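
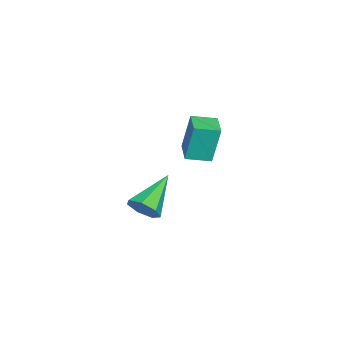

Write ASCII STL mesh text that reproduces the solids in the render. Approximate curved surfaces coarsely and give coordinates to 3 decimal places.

solid 
facet normal -0.933 -0.361 0.011
outer loop
vertex 3.551 1.401 2.985
vertex 3.21 2.277 2.794
vertex 3.647 1.106 1.456
endloop
endfacet
facet normal 0.355 -0.913 0.199
outer loop
vertex 4.57 1.463 1.446
vertex 3.551 1.401 2.985
vertex 3.647 1.106 1.456
endloop
endfacet
facet normal -0.933 -0.361 0.011
outer loop
vertex 3.647 1.106 1.456
vertex 3.21 2.277 2.794
vertex 3.306 1.982 1.266
endloop
endfacet
facet normal 0.062 -0.188 -0.980
outer loop
vertex 3.306 1.982 1.266
vertex 4.57 1.463 1.446
vertex 3.647 1.106 1.456
endloop
endfacet
facet normal -0.063 0.189 0.980
outer loop
vertex 3.551 1.401 2.985
vertex 4.133 2.634 2.784
vertex 3.21 2.277 2.794
endloop
endfacet
facet normal 0.356 -0.913 0.199
outer loop
vertex 4.474 1.758 2.974
vertex 3.551 1.401 2.985
vertex 4.57 1.463 1.446
endloop
endfacet
facet normal -0.061 0.189 0.980
outer loop
vertex 4.474 1.758 2.974
vertex 4.133 2.634 2.784
vertex 3.551 1.401 2.985
endloop
endfacet
facet normal -0.355 0.913 -0.199
outer loop
vertex 3.21 2.277 2.794
vertex 4.133 2.634 2.784
vertex 3.306 1.982 1.266
endloop
endfacet
facet normal 0.062 -0.190 -0.980
outer loop
vertex 4.229 2.339 1.255
vertex 4.57 1.463 1.446
vertex 3.306 1.982 1.266
endloop
endfacet
facet normal -0.356 0.913 -0.199
outer loop
vertex 3.306 1.982 1.266
vertex 4.133 2.634 2.784
vertex 4.229 2.339 1.255
endloop
endfacet
facet normal 0.933 0.361 -0.011
outer loop
vertex 4.229 2.339 1.255
vertex 4.474 1.758 2.974
vertex 4.57 1.463 1.446
endloop
endfacet
facet normal 0.933 0.361 -0.011
outer loop
vertex 4.133 2.634 2.784
vertex 4.474 1.758 2.974
vertex 4.229 2.339 1.255
endloop
endfacet
facet normal 0.830 -0.275 -0.486
outer loop
vertex 3.751 -0.341 -1.747
vertex 3.382 -0.385 -2.352
vertex 3.725 0.175 -2.083
endloop
endfacet
facet normal 0.256 0.536 0.804
outer loop
vertex 3.751 -0.341 -1.747
vertex 3.725 0.175 -2.083
vertex 1.838 0.125 -1.448
endloop
endfacet
facet normal 0.829 -0.274 -0.487
outer loop
vertex 3.725 0.175 -2.083
vertex 3.382 -0.385 -2.352
vertex 3.44 0.269 -2.621
endloop
endfacet
facet normal 0.027 0.987 0.158
outer loop
vertex 3.725 0.175 -2.083
vertex 3.44 0.269 -2.621
vertex 1.838 0.125 -1.448
endloop
endfacet
facet normal 0.830 -0.273 -0.486
outer loop
vertex 3.44 0.269 -2.621
vertex 3.382 -0.385 -2.352
vertex 3.112 -0.13 -2.957
endloop
endfacet
facet normal -0.426 0.762 -0.488
outer loop
vertex 3.44 0.269 -2.621
vertex 3.112 -0.13 -2.957
vertex 1.838 0.125 -1.448
endloop
endfacet
facet normal 0.830 -0.274 -0.486
outer loop
vertex 3.112 -0.13 -2.957
vertex 3.382 -0.385 -2.352
vertex 2.987 -0.721 -2.837
endloop
endfacet
facet normal -0.761 0.030 -0.648
outer loop
vertex 3.112 -0.13 -2.957
vertex 2.987 -0.721 -2.837
vertex 1.838 0.125 -1.448
endloop
endfacet
facet normal 0.830 -0.275 -0.485
outer loop
vertex 2.987 -0.721 -2.837
vertex 3.382 -0.385 -2.352
vertex 3.159 -1.06 -2.351
endloop
endfacet
facet normal -0.727 -0.657 -0.201
outer loop
vertex 2.987 -0.721 -2.837
vertex 3.159 -1.06 -2.351
vertex 1.838 0.125 -1.448
endloop
endfacet
facet normal 0.830 -0.275 -0.485
outer loop
vertex 3.159 -1.06 -2.351
vertex 3.382 -0.385 -2.352
vertex 3.499 -0.89 -1.866
endloop
endfacet
facet normal -0.347 -0.782 0.518
outer loop
vertex 3.159 -1.06 -2.351
vertex 3.499 -0.89 -1.866
vertex 1.838 0.125 -1.448
endloop
endfacet
facet normal 0.829 -0.275 -0.486
outer loop
vertex 3.499 -0.89 -1.866
vertex 3.382 -0.385 -2.352
vertex 3.751 -0.341 -1.747
endloop
endfacet
facet normal 0.090 -0.250 0.964
outer loop
vertex 3.499 -0.89 -1.866
vertex 3.751 -0.341 -1.747
vertex 1.838 0.125 -1.448
endloop
endfacet

endsolid


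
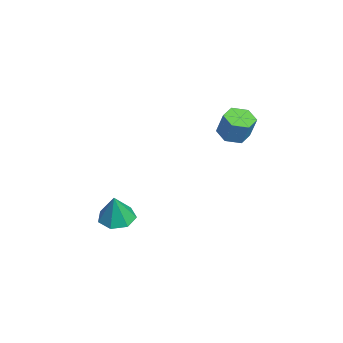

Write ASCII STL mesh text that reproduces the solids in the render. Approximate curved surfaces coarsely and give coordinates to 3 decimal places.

solid 
facet normal -0.256 0.080 -0.963
outer loop
vertex 1.183 -2.89 -4.267
vertex 0.239 -2.525 -3.986
vertex 1.12 -1.986 -4.175
endloop
endfacet
facet normal 0.976 0.047 0.211
outer loop
vertex 1.183 -2.89 -4.267
vertex 1.12 -1.986 -4.175
vertex 0.721 -2.675 -2.174
endloop
endfacet
facet normal -0.256 0.080 -0.963
outer loop
vertex 1.12 -1.986 -4.175
vertex 0.239 -2.525 -3.986
vertex 0.394 -1.487 -3.941
endloop
endfacet
facet normal 0.604 0.708 0.364
outer loop
vertex 1.12 -1.986 -4.175
vertex 0.394 -1.487 -3.941
vertex 0.721 -2.675 -2.174
endloop
endfacet
facet normal -0.257 0.080 -0.963
outer loop
vertex 0.394 -1.487 -3.941
vertex 0.239 -2.525 -3.986
vertex -0.449 -1.771 -3.74
endloop
endfacet
facet normal -0.137 0.810 0.570
outer loop
vertex 0.394 -1.487 -3.941
vertex -0.449 -1.771 -3.74
vertex 0.721 -2.675 -2.174
endloop
endfacet
facet normal -0.257 0.080 -0.963
outer loop
vertex -0.449 -1.771 -3.74
vertex 0.239 -2.525 -3.986
vertex -0.773 -2.622 -3.724
endloop
endfacet
facet normal -0.688 0.274 0.672
outer loop
vertex -0.449 -1.771 -3.74
vertex -0.773 -2.622 -3.724
vertex 0.721 -2.675 -2.174
endloop
endfacet
facet normal -0.257 0.079 -0.963
outer loop
vertex -0.773 -2.622 -3.724
vertex 0.239 -2.525 -3.986
vertex -0.335 -3.4 -3.905
endloop
endfacet
facet normal -0.634 -0.495 0.594
outer loop
vertex -0.773 -2.622 -3.724
vertex -0.335 -3.4 -3.905
vertex 0.721 -2.675 -2.174
endloop
endfacet
facet normal -0.257 0.079 -0.963
outer loop
vertex -0.335 -3.4 -3.905
vertex 0.239 -2.525 -3.986
vertex 0.535 -3.52 -4.147
endloop
endfacet
facet normal -0.017 -0.919 0.395
outer loop
vertex -0.335 -3.4 -3.905
vertex 0.535 -3.52 -4.147
vertex 0.721 -2.675 -2.174
endloop
endfacet
facet normal -0.256 0.080 -0.963
outer loop
vertex 0.535 -3.52 -4.147
vertex 0.239 -2.525 -3.986
vertex 1.183 -2.89 -4.267
endloop
endfacet
facet normal 0.700 -0.678 0.224
outer loop
vertex 0.535 -3.52 -4.147
vertex 1.183 -2.89 -4.267
vertex 0.721 -2.675 -2.174
endloop
endfacet
facet normal -0.289 -0.210 -0.934
outer loop
vertex 1.733 2.982 2.584
vertex 0.994 3.463 2.704
vertex 1.731 3.85 2.389
endloop
endfacet
facet normal 0.957 -0.061 -0.283
outer loop
vertex 1.733 2.982 2.584
vertex 1.731 3.85 2.389
vertex 2.165 3.296 3.975
endloop
endfacet
facet normal 0.957 -0.060 -0.283
outer loop
vertex 2.165 3.296 3.975
vertex 1.731 3.85 2.389
vertex 2.162 4.164 3.78
endloop
endfacet
facet normal 0.290 0.211 0.934
outer loop
vertex 2.165 3.296 3.975
vertex 2.162 4.164 3.78
vertex 1.426 3.777 4.096
endloop
endfacet
facet normal -0.289 -0.210 -0.934
outer loop
vertex 1.731 3.85 2.389
vertex 0.994 3.463 2.704
vertex 0.992 4.331 2.509
endloop
endfacet
facet normal 0.476 0.814 -0.331
outer loop
vertex 1.731 3.85 2.389
vertex 0.992 4.331 2.509
vertex 2.162 4.164 3.78
endloop
endfacet
facet normal 0.476 0.815 -0.331
outer loop
vertex 2.162 4.164 3.78
vertex 0.992 4.331 2.509
vertex 1.423 4.645 3.901
endloop
endfacet
facet normal 0.290 0.211 0.934
outer loop
vertex 2.162 4.164 3.78
vertex 1.423 4.645 3.901
vertex 1.426 3.777 4.096
endloop
endfacet
facet normal -0.290 -0.210 -0.934
outer loop
vertex 0.992 4.331 2.509
vertex 0.994 3.463 2.704
vertex 0.255 3.944 2.825
endloop
endfacet
facet normal -0.481 0.876 -0.049
outer loop
vertex 0.992 4.331 2.509
vertex 0.255 3.944 2.825
vertex 1.423 4.645 3.901
endloop
endfacet
facet normal -0.481 0.875 -0.048
outer loop
vertex 1.423 4.645 3.901
vertex 0.255 3.944 2.825
vertex 0.687 4.258 4.216
endloop
endfacet
facet normal 0.289 0.211 0.934
outer loop
vertex 1.423 4.645 3.901
vertex 0.687 4.258 4.216
vertex 1.426 3.777 4.096
endloop
endfacet
facet normal -0.290 -0.211 -0.934
outer loop
vertex 0.255 3.944 2.825
vertex 0.994 3.463 2.704
vertex 0.258 3.076 3.02
endloop
endfacet
facet normal -0.957 0.060 0.284
outer loop
vertex 0.255 3.944 2.825
vertex 0.258 3.076 3.02
vertex 0.687 4.258 4.216
endloop
endfacet
facet normal -0.957 0.061 0.283
outer loop
vertex 0.687 4.258 4.216
vertex 0.258 3.076 3.02
vertex 0.689 3.39 4.411
endloop
endfacet
facet normal 0.289 0.210 0.934
outer loop
vertex 0.687 4.258 4.216
vertex 0.689 3.39 4.411
vertex 1.426 3.777 4.096
endloop
endfacet
facet normal -0.290 -0.211 -0.934
outer loop
vertex 0.258 3.076 3.02
vertex 0.994 3.463 2.704
vertex 0.997 2.595 2.899
endloop
endfacet
facet normal -0.476 -0.815 0.331
outer loop
vertex 0.258 3.076 3.02
vertex 0.997 2.595 2.899
vertex 0.689 3.39 4.411
endloop
endfacet
facet normal -0.476 -0.814 0.331
outer loop
vertex 0.689 3.39 4.411
vertex 0.997 2.595 2.899
vertex 1.428 2.909 4.291
endloop
endfacet
facet normal 0.289 0.210 0.934
outer loop
vertex 0.689 3.39 4.411
vertex 1.428 2.909 4.291
vertex 1.426 3.777 4.096
endloop
endfacet
facet normal -0.289 -0.211 -0.934
outer loop
vertex 0.997 2.595 2.899
vertex 0.994 3.463 2.704
vertex 1.733 2.982 2.584
endloop
endfacet
facet normal 0.481 -0.875 0.049
outer loop
vertex 0.997 2.595 2.899
vertex 1.733 2.982 2.584
vertex 1.428 2.909 4.291
endloop
endfacet
facet normal 0.481 -0.876 0.048
outer loop
vertex 1.428 2.909 4.291
vertex 1.733 2.982 2.584
vertex 2.165 3.296 3.975
endloop
endfacet
facet normal 0.290 0.210 0.934
outer loop
vertex 1.428 2.909 4.291
vertex 2.165 3.296 3.975
vertex 1.426 3.777 4.096
endloop
endfacet

endsolid


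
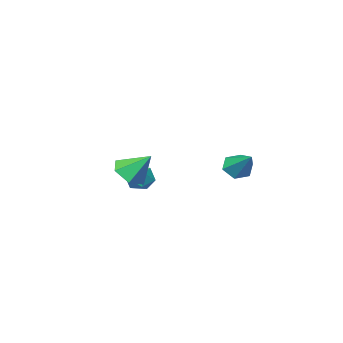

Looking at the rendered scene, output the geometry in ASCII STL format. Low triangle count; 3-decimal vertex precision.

solid 
facet normal 0.386 -0.554 -0.738
outer loop
vertex 3.269 2.52 -0.946
vertex 2.779 1.757 -0.63
vertex 2.385 2.346 -1.278
endloop
endfacet
facet normal -0.127 0.977 -0.174
outer loop
vertex 3.269 2.52 -0.946
vertex 2.385 2.346 -1.278
vertex 2.161 2.643 0.55
endloop
endfacet
facet normal 0.387 -0.553 -0.738
outer loop
vertex 2.385 2.346 -1.278
vertex 2.779 1.757 -0.63
vertex 1.895 1.583 -0.963
endloop
endfacet
facet normal -0.860 0.477 -0.183
outer loop
vertex 2.385 2.346 -1.278
vertex 1.895 1.583 -0.963
vertex 2.161 2.643 0.55
endloop
endfacet
facet normal 0.387 -0.553 -0.738
outer loop
vertex 1.895 1.583 -0.963
vertex 2.779 1.757 -0.63
vertex 2.289 0.994 -0.315
endloop
endfacet
facet normal -0.911 -0.245 0.332
outer loop
vertex 1.895 1.583 -0.963
vertex 2.289 0.994 -0.315
vertex 2.161 2.643 0.55
endloop
endfacet
facet normal 0.387 -0.553 -0.738
outer loop
vertex 2.289 0.994 -0.315
vertex 2.779 1.757 -0.63
vertex 3.173 1.168 0.018
endloop
endfacet
facet normal -0.230 -0.466 0.854
outer loop
vertex 2.289 0.994 -0.315
vertex 3.173 1.168 0.018
vertex 2.161 2.643 0.55
endloop
endfacet
facet normal 0.386 -0.554 -0.738
outer loop
vertex 3.173 1.168 0.018
vertex 2.779 1.757 -0.63
vertex 3.663 1.931 -0.298
endloop
endfacet
facet normal 0.504 0.034 0.863
outer loop
vertex 3.173 1.168 0.018
vertex 3.663 1.931 -0.298
vertex 2.161 2.643 0.55
endloop
endfacet
facet normal 0.386 -0.554 -0.738
outer loop
vertex 3.663 1.931 -0.298
vertex 2.779 1.757 -0.63
vertex 3.269 2.52 -0.946
endloop
endfacet
facet normal 0.555 0.755 0.349
outer loop
vertex 3.663 1.931 -0.298
vertex 3.269 2.52 -0.946
vertex 2.161 2.643 0.55
endloop
endfacet
facet normal -0.932 0.295 0.209
outer loop
vertex 0.317 -0.019 -2.15
vertex 0.051 -0.789 -2.25
vertex 0.298 -0.533 -1.511
endloop
endfacet
facet normal -0.455 0.701 0.550
outer loop
vertex 0.317 -0.019 -2.15
vertex 0.298 -0.533 -1.511
vertex 0.94 -0.034 -1.616
endloop
endfacet
facet normal -0.028 0.998 0.061
outer loop
vertex 0.317 -0.019 -2.15
vertex 0.94 -0.034 -1.616
vertex 1.09 0.019 -2.421
endloop
endfacet
facet normal -0.242 0.776 -0.583
outer loop
vertex 0.317 -0.019 -2.15
vertex 1.09 0.019 -2.421
vertex 0.541 -0.447 -2.813
endloop
endfacet
facet normal -0.802 0.341 -0.491
outer loop
vertex 0.317 -0.019 -2.15
vertex 0.541 -0.447 -2.813
vertex 0.051 -0.789 -2.25
endloop
endfacet
facet normal -0.056 0.274 0.960
outer loop
vertex 0.94 -0.034 -1.616
vertex 0.298 -0.533 -1.511
vertex 1.059 -0.813 -1.387
endloop
endfacet
facet normal -0.828 -0.382 0.409
outer loop
vertex 0.298 -0.533 -1.511
vertex 0.051 -0.789 -2.25
vertex 0.51 -1.279 -1.779
endloop
endfacet
facet normal -0.618 -0.307 -0.724
outer loop
vertex 0.051 -0.789 -2.25
vertex 0.541 -0.447 -2.813
vertex 0.66 -1.226 -2.584
endloop
endfacet
facet normal 0.288 0.395 -0.872
outer loop
vertex 0.541 -0.447 -2.813
vertex 1.09 0.019 -2.421
vertex 1.302 -0.727 -2.689
endloop
endfacet
facet normal 0.634 0.755 0.168
outer loop
vertex 1.09 0.019 -2.421
vertex 0.94 -0.034 -1.616
vertex 1.549 -0.471 -1.95
endloop
endfacet
facet normal 0.242 -0.776 0.583
outer loop
vertex 1.283 -1.241 -2.05
vertex 1.059 -0.813 -1.387
vertex 0.51 -1.279 -1.779
endloop
endfacet
facet normal 0.028 -0.998 -0.061
outer loop
vertex 1.283 -1.241 -2.05
vertex 0.51 -1.279 -1.779
vertex 0.66 -1.226 -2.584
endloop
endfacet
facet normal 0.455 -0.701 -0.550
outer loop
vertex 1.283 -1.241 -2.05
vertex 0.66 -1.226 -2.584
vertex 1.302 -0.727 -2.689
endloop
endfacet
facet normal 0.932 -0.295 -0.209
outer loop
vertex 1.283 -1.241 -2.05
vertex 1.302 -0.727 -2.689
vertex 1.549 -0.471 -1.95
endloop
endfacet
facet normal 0.802 -0.341 0.491
outer loop
vertex 1.283 -1.241 -2.05
vertex 1.549 -0.471 -1.95
vertex 1.059 -0.813 -1.387
endloop
endfacet
facet normal -0.288 -0.395 0.872
outer loop
vertex 0.51 -1.279 -1.779
vertex 1.059 -0.813 -1.387
vertex 0.298 -0.533 -1.511
endloop
endfacet
facet normal -0.634 -0.755 -0.168
outer loop
vertex 0.66 -1.226 -2.584
vertex 0.51 -1.279 -1.779
vertex 0.051 -0.789 -2.25
endloop
endfacet
facet normal 0.056 -0.274 -0.960
outer loop
vertex 1.302 -0.727 -2.689
vertex 0.66 -1.226 -2.584
vertex 0.541 -0.447 -2.813
endloop
endfacet
facet normal 0.828 0.382 -0.409
outer loop
vertex 1.549 -0.471 -1.95
vertex 1.302 -0.727 -2.689
vertex 1.09 0.019 -2.421
endloop
endfacet
facet normal 0.618 0.307 0.724
outer loop
vertex 1.059 -0.813 -1.387
vertex 1.549 -0.471 -1.95
vertex 0.94 -0.034 -1.616
endloop
endfacet
facet normal -0.149 -0.800 -0.582
outer loop
vertex -3.015 1.724 -2.156
vertex -3.432 1.368 -1.56
vertex -3.816 1.833 -2.101
endloop
endfacet
facet normal 0.071 0.814 -0.577
outer loop
vertex -3.015 1.724 -2.156
vertex -3.816 1.833 -2.101
vertex -3.128 2.992 -0.38
endloop
endfacet
facet normal -0.150 -0.800 -0.581
outer loop
vertex -3.816 1.833 -2.101
vertex -3.432 1.368 -1.56
vertex -4.233 1.478 -1.504
endloop
endfacet
facet normal -0.749 0.648 -0.137
outer loop
vertex -3.816 1.833 -2.101
vertex -4.233 1.478 -1.504
vertex -3.128 2.992 -0.38
endloop
endfacet
facet normal -0.150 -0.800 -0.581
outer loop
vertex -4.233 1.478 -1.504
vertex -3.432 1.368 -1.56
vertex -3.849 1.013 -0.963
endloop
endfacet
facet normal -0.771 0.096 0.629
outer loop
vertex -4.233 1.478 -1.504
vertex -3.849 1.013 -0.963
vertex -3.128 2.992 -0.38
endloop
endfacet
facet normal -0.150 -0.800 -0.581
outer loop
vertex -3.849 1.013 -0.963
vertex -3.432 1.368 -1.56
vertex -3.048 0.903 -1.019
endloop
endfacet
facet normal 0.027 -0.291 0.956
outer loop
vertex -3.849 1.013 -0.963
vertex -3.048 0.903 -1.019
vertex -3.128 2.992 -0.38
endloop
endfacet
facet normal -0.149 -0.800 -0.582
outer loop
vertex -3.048 0.903 -1.019
vertex -3.432 1.368 -1.56
vertex -2.631 1.259 -1.615
endloop
endfacet
facet normal 0.847 -0.126 0.517
outer loop
vertex -3.048 0.903 -1.019
vertex -2.631 1.259 -1.615
vertex -3.128 2.992 -0.38
endloop
endfacet
facet normal -0.149 -0.800 -0.582
outer loop
vertex -2.631 1.259 -1.615
vertex -3.432 1.368 -1.56
vertex -3.015 1.724 -2.156
endloop
endfacet
facet normal 0.869 0.427 -0.250
outer loop
vertex -2.631 1.259 -1.615
vertex -3.015 1.724 -2.156
vertex -3.128 2.992 -0.38
endloop
endfacet

endsolid


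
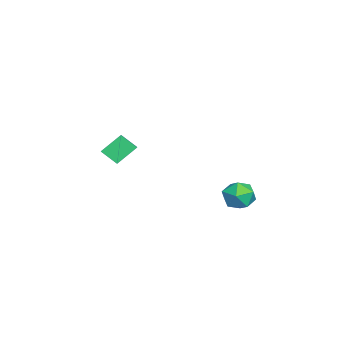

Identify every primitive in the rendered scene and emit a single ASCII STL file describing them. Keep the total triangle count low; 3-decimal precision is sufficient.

solid 
facet normal -0.783 0.614 -0.102
outer loop
vertex 2.677 1.669 1.704
vertex 2.217 1.081 1.693
vertex 2.39 1.409 2.342
endloop
endfacet
facet normal -0.256 0.930 0.264
outer loop
vertex 2.677 1.669 1.704
vertex 2.39 1.409 2.342
vertex 3.107 1.615 2.312
endloop
endfacet
facet normal 0.325 0.934 -0.147
outer loop
vertex 2.677 1.669 1.704
vertex 3.107 1.615 2.312
vertex 3.377 1.416 1.645
endloop
endfacet
facet normal 0.160 0.621 -0.767
outer loop
vertex 2.677 1.669 1.704
vertex 3.377 1.416 1.645
vertex 2.827 1.086 1.263
endloop
endfacet
facet normal -0.524 0.424 -0.739
outer loop
vertex 2.677 1.669 1.704
vertex 2.827 1.086 1.263
vertex 2.217 1.081 1.693
endloop
endfacet
facet normal -0.117 0.530 0.840
outer loop
vertex 3.107 1.615 2.312
vertex 2.39 1.409 2.342
vertex 2.913 0.994 2.677
endloop
endfacet
facet normal -0.968 0.019 0.248
outer loop
vertex 2.39 1.409 2.342
vertex 2.217 1.081 1.693
vertex 2.363 0.664 2.295
endloop
endfacet
facet normal -0.550 -0.289 -0.784
outer loop
vertex 2.217 1.081 1.693
vertex 2.827 1.086 1.263
vertex 2.633 0.465 1.628
endloop
endfacet
facet normal 0.557 0.032 -0.830
outer loop
vertex 2.827 1.086 1.263
vertex 3.377 1.416 1.645
vertex 3.35 0.671 1.598
endloop
endfacet
facet normal 0.825 0.539 0.173
outer loop
vertex 3.377 1.416 1.645
vertex 3.107 1.615 2.312
vertex 3.523 0.999 2.247
endloop
endfacet
facet normal -0.160 -0.621 0.767
outer loop
vertex 3.063 0.411 2.236
vertex 2.913 0.994 2.677
vertex 2.363 0.664 2.295
endloop
endfacet
facet normal -0.325 -0.934 0.147
outer loop
vertex 3.063 0.411 2.236
vertex 2.363 0.664 2.295
vertex 2.633 0.465 1.628
endloop
endfacet
facet normal 0.256 -0.930 -0.264
outer loop
vertex 3.063 0.411 2.236
vertex 2.633 0.465 1.628
vertex 3.35 0.671 1.598
endloop
endfacet
facet normal 0.783 -0.614 0.102
outer loop
vertex 3.063 0.411 2.236
vertex 3.35 0.671 1.598
vertex 3.523 0.999 2.247
endloop
endfacet
facet normal 0.524 -0.424 0.739
outer loop
vertex 3.063 0.411 2.236
vertex 3.523 0.999 2.247
vertex 2.913 0.994 2.677
endloop
endfacet
facet normal -0.557 -0.032 0.830
outer loop
vertex 2.363 0.664 2.295
vertex 2.913 0.994 2.677
vertex 2.39 1.409 2.342
endloop
endfacet
facet normal -0.825 -0.539 -0.173
outer loop
vertex 2.633 0.465 1.628
vertex 2.363 0.664 2.295
vertex 2.217 1.081 1.693
endloop
endfacet
facet normal 0.117 -0.530 -0.840
outer loop
vertex 3.35 0.671 1.598
vertex 2.633 0.465 1.628
vertex 2.827 1.086 1.263
endloop
endfacet
facet normal 0.968 -0.019 -0.248
outer loop
vertex 3.523 0.999 2.247
vertex 3.35 0.671 1.598
vertex 3.377 1.416 1.645
endloop
endfacet
facet normal 0.550 0.289 0.784
outer loop
vertex 2.913 0.994 2.677
vertex 3.523 0.999 2.247
vertex 3.107 1.615 2.312
endloop
endfacet
facet normal -0.408 0.641 0.651
outer loop
vertex 0.655 -3.831 3.855
vertex 0.805 -3.168 3.296
vertex -0.942 -4.094 3.113
endloop
endfacet
facet normal -0.171 -0.753 0.635
outer loop
vertex -0.485 -4.812 2.384
vertex 0.655 -3.831 3.855
vertex -0.942 -4.094 3.113
endloop
endfacet
facet normal -0.408 0.641 0.650
outer loop
vertex -0.942 -4.094 3.113
vertex 0.805 -3.168 3.296
vertex -0.791 -3.431 2.554
endloop
endfacet
facet normal -0.897 -0.147 -0.417
outer loop
vertex -0.791 -3.431 2.554
vertex -0.485 -4.812 2.384
vertex -0.942 -4.094 3.113
endloop
endfacet
facet normal 0.897 0.148 0.416
outer loop
vertex 0.655 -3.831 3.855
vertex 1.262 -3.886 2.567
vertex 0.805 -3.168 3.296
endloop
endfacet
facet normal -0.171 -0.753 0.635
outer loop
vertex 1.111 -4.549 3.126
vertex 0.655 -3.831 3.855
vertex -0.485 -4.812 2.384
endloop
endfacet
facet normal 0.897 0.147 0.417
outer loop
vertex 1.111 -4.549 3.126
vertex 1.262 -3.886 2.567
vertex 0.655 -3.831 3.855
endloop
endfacet
facet normal 0.171 0.753 -0.635
outer loop
vertex 0.805 -3.168 3.296
vertex 1.262 -3.886 2.567
vertex -0.791 -3.431 2.554
endloop
endfacet
facet normal -0.897 -0.148 -0.416
outer loop
vertex -0.335 -4.149 1.825
vertex -0.485 -4.812 2.384
vertex -0.791 -3.431 2.554
endloop
endfacet
facet normal 0.171 0.753 -0.635
outer loop
vertex -0.791 -3.431 2.554
vertex 1.262 -3.886 2.567
vertex -0.335 -4.149 1.825
endloop
endfacet
facet normal 0.408 -0.641 -0.650
outer loop
vertex -0.335 -4.149 1.825
vertex 1.111 -4.549 3.126
vertex -0.485 -4.812 2.384
endloop
endfacet
facet normal 0.408 -0.641 -0.650
outer loop
vertex 1.262 -3.886 2.567
vertex 1.111 -4.549 3.126
vertex -0.335 -4.149 1.825
endloop
endfacet

endsolid


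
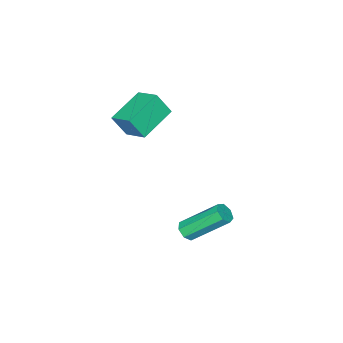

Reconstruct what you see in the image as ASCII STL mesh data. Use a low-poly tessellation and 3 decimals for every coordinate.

solid 
facet normal 0.443 -0.607 -0.660
outer loop
vertex 4.242 3.061 -1.719
vertex 3.805 2.782 -1.756
vertex 3.951 3.194 -2.037
endloop
endfacet
facet normal 0.622 0.739 -0.260
outer loop
vertex 4.242 3.061 -1.719
vertex 3.951 3.194 -2.037
vertex 3.291 4.358 -0.307
endloop
endfacet
facet normal 0.622 0.739 -0.260
outer loop
vertex 3.291 4.358 -0.307
vertex 3.951 3.194 -2.037
vertex 3.0 4.491 -0.625
endloop
endfacet
facet normal -0.445 0.605 0.660
outer loop
vertex 3.291 4.358 -0.307
vertex 3.0 4.491 -0.625
vertex 2.855 4.078 -0.344
endloop
endfacet
facet normal 0.444 -0.607 -0.659
outer loop
vertex 3.951 3.194 -2.037
vertex 3.805 2.782 -1.756
vertex 3.55 3.016 -2.143
endloop
endfacet
facet normal -0.118 0.691 -0.714
outer loop
vertex 3.951 3.194 -2.037
vertex 3.55 3.016 -2.143
vertex 3.0 4.491 -0.625
endloop
endfacet
facet normal -0.118 0.691 -0.714
outer loop
vertex 3.0 4.491 -0.625
vertex 3.55 3.016 -2.143
vertex 2.599 4.313 -0.731
endloop
endfacet
facet normal -0.443 0.605 0.661
outer loop
vertex 3.0 4.491 -0.625
vertex 2.599 4.313 -0.731
vertex 2.855 4.078 -0.344
endloop
endfacet
facet normal 0.445 -0.606 -0.660
outer loop
vertex 3.55 3.016 -2.143
vertex 3.805 2.782 -1.756
vertex 3.341 2.661 -1.958
endloop
endfacet
facet normal -0.767 0.123 -0.630
outer loop
vertex 3.55 3.016 -2.143
vertex 3.341 2.661 -1.958
vertex 2.599 4.313 -0.731
endloop
endfacet
facet normal -0.768 0.122 -0.629
outer loop
vertex 2.599 4.313 -0.731
vertex 3.341 2.661 -1.958
vertex 2.391 3.958 -0.546
endloop
endfacet
facet normal -0.444 0.605 0.661
outer loop
vertex 2.599 4.313 -0.731
vertex 2.391 3.958 -0.546
vertex 2.855 4.078 -0.344
endloop
endfacet
facet normal 0.445 -0.606 -0.659
outer loop
vertex 3.341 2.661 -1.958
vertex 3.805 2.782 -1.756
vertex 3.482 2.397 -1.62
endloop
endfacet
facet normal -0.840 -0.538 -0.070
outer loop
vertex 3.341 2.661 -1.958
vertex 3.482 2.397 -1.62
vertex 2.391 3.958 -0.546
endloop
endfacet
facet normal -0.840 -0.538 -0.070
outer loop
vertex 2.391 3.958 -0.546
vertex 3.482 2.397 -1.62
vertex 2.532 3.694 -0.208
endloop
endfacet
facet normal -0.444 0.607 0.659
outer loop
vertex 2.391 3.958 -0.546
vertex 2.532 3.694 -0.208
vertex 2.855 4.078 -0.344
endloop
endfacet
facet normal 0.444 -0.606 -0.661
outer loop
vertex 3.482 2.397 -1.62
vertex 3.805 2.782 -1.756
vertex 3.866 2.422 -1.385
endloop
endfacet
facet normal -0.279 -0.793 0.541
outer loop
vertex 3.482 2.397 -1.62
vertex 3.866 2.422 -1.385
vertex 2.532 3.694 -0.208
endloop
endfacet
facet normal -0.279 -0.793 0.541
outer loop
vertex 2.532 3.694 -0.208
vertex 3.866 2.422 -1.385
vertex 2.916 3.719 0.027
endloop
endfacet
facet normal -0.443 0.607 0.660
outer loop
vertex 2.532 3.694 -0.208
vertex 2.916 3.719 0.027
vertex 2.855 4.078 -0.344
endloop
endfacet
facet normal 0.444 -0.605 -0.660
outer loop
vertex 3.866 2.422 -1.385
vertex 3.805 2.782 -1.756
vertex 4.204 2.718 -1.429
endloop
endfacet
facet normal 0.492 -0.451 0.745
outer loop
vertex 3.866 2.422 -1.385
vertex 4.204 2.718 -1.429
vertex 2.916 3.719 0.027
endloop
endfacet
facet normal 0.492 -0.451 0.745
outer loop
vertex 2.916 3.719 0.027
vertex 4.204 2.718 -1.429
vertex 3.254 4.015 -0.017
endloop
endfacet
facet normal -0.445 0.606 0.660
outer loop
vertex 2.916 3.719 0.027
vertex 3.254 4.015 -0.017
vertex 2.855 4.078 -0.344
endloop
endfacet
facet normal 0.443 -0.607 -0.660
outer loop
vertex 4.204 2.718 -1.429
vertex 3.805 2.782 -1.756
vertex 4.242 3.061 -1.719
endloop
endfacet
facet normal 0.892 0.230 0.389
outer loop
vertex 4.204 2.718 -1.429
vertex 4.242 3.061 -1.719
vertex 3.254 4.015 -0.017
endloop
endfacet
facet normal 0.892 0.232 0.388
outer loop
vertex 3.254 4.015 -0.017
vertex 4.242 3.061 -1.719
vertex 3.291 4.358 -0.307
endloop
endfacet
facet normal -0.445 0.606 0.660
outer loop
vertex 3.254 4.015 -0.017
vertex 3.291 4.358 -0.307
vertex 2.855 4.078 -0.344
endloop
endfacet
facet normal -0.326 0.410 -0.852
outer loop
vertex 0.815 -2.079 1.716
vertex 0.915 -0.87 2.26
vertex 2.587 -1.949 1.101
endloop
endfacet
facet normal -0.075 -0.909 -0.410
outer loop
vertex 2.985 -2.45 2.14
vertex 0.815 -2.079 1.716
vertex 2.587 -1.949 1.101
endloop
endfacet
facet normal -0.326 0.410 -0.852
outer loop
vertex 2.587 -1.949 1.101
vertex 0.915 -0.87 2.26
vertex 2.687 -0.74 1.645
endloop
endfacet
facet normal 0.942 0.069 -0.327
outer loop
vertex 2.687 -0.74 1.645
vertex 2.985 -2.45 2.14
vertex 2.587 -1.949 1.101
endloop
endfacet
facet normal -0.942 -0.069 0.327
outer loop
vertex 0.815 -2.079 1.716
vertex 1.313 -1.371 3.299
vertex 0.915 -0.87 2.26
endloop
endfacet
facet normal -0.075 -0.909 -0.410
outer loop
vertex 1.213 -2.58 2.755
vertex 0.815 -2.079 1.716
vertex 2.985 -2.45 2.14
endloop
endfacet
facet normal -0.942 -0.069 0.327
outer loop
vertex 1.213 -2.58 2.755
vertex 1.313 -1.371 3.299
vertex 0.815 -2.079 1.716
endloop
endfacet
facet normal 0.075 0.909 0.410
outer loop
vertex 0.915 -0.87 2.26
vertex 1.313 -1.371 3.299
vertex 2.687 -0.74 1.645
endloop
endfacet
facet normal 0.942 0.069 -0.327
outer loop
vertex 3.085 -1.241 2.684
vertex 2.985 -2.45 2.14
vertex 2.687 -0.74 1.645
endloop
endfacet
facet normal 0.075 0.909 0.410
outer loop
vertex 2.687 -0.74 1.645
vertex 1.313 -1.371 3.299
vertex 3.085 -1.241 2.684
endloop
endfacet
facet normal 0.326 -0.410 0.852
outer loop
vertex 3.085 -1.241 2.684
vertex 1.213 -2.58 2.755
vertex 2.985 -2.45 2.14
endloop
endfacet
facet normal 0.326 -0.410 0.852
outer loop
vertex 1.313 -1.371 3.299
vertex 1.213 -2.58 2.755
vertex 3.085 -1.241 2.684
endloop
endfacet

endsolid


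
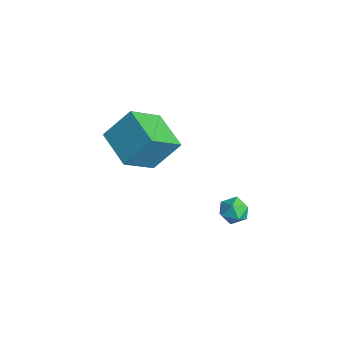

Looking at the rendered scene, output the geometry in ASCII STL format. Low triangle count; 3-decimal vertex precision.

solid 
facet normal -0.352 -0.128 0.927
outer loop
vertex 2.246 -0.456 -0.098
vertex 2.087 -1.147 -0.254
vertex 2.738 -0.977 0.017
endloop
endfacet
facet normal 0.168 0.361 0.917
outer loop
vertex 2.246 -0.456 -0.098
vertex 2.738 -0.977 0.017
vertex 2.941 -0.342 -0.27
endloop
endfacet
facet normal -0.028 0.882 0.470
outer loop
vertex 2.246 -0.456 -0.098
vertex 2.941 -0.342 -0.27
vertex 2.416 -0.12 -0.718
endloop
endfacet
facet normal -0.670 0.714 0.203
outer loop
vertex 2.246 -0.456 -0.098
vertex 2.416 -0.12 -0.718
vertex 1.888 -0.618 -0.708
endloop
endfacet
facet normal -0.869 0.090 0.486
outer loop
vertex 2.246 -0.456 -0.098
vertex 1.888 -0.618 -0.708
vertex 2.087 -1.147 -0.254
endloop
endfacet
facet normal 0.755 0.054 0.653
outer loop
vertex 2.941 -0.342 -0.27
vertex 2.738 -0.977 0.017
vertex 3.212 -0.962 -0.532
endloop
endfacet
facet normal -0.086 -0.738 0.670
outer loop
vertex 2.738 -0.977 0.017
vertex 2.087 -1.147 -0.254
vertex 2.684 -1.46 -0.522
endloop
endfacet
facet normal -0.922 -0.385 -0.044
outer loop
vertex 2.087 -1.147 -0.254
vertex 1.888 -0.618 -0.708
vertex 2.159 -1.238 -0.97
endloop
endfacet
facet normal -0.599 0.625 -0.500
outer loop
vertex 1.888 -0.618 -0.708
vertex 2.416 -0.12 -0.718
vertex 2.362 -0.603 -1.257
endloop
endfacet
facet normal 0.438 0.896 -0.070
outer loop
vertex 2.416 -0.12 -0.718
vertex 2.941 -0.342 -0.27
vertex 3.013 -0.433 -0.986
endloop
endfacet
facet normal 0.670 -0.714 -0.203
outer loop
vertex 2.854 -1.124 -1.142
vertex 3.212 -0.962 -0.532
vertex 2.684 -1.46 -0.522
endloop
endfacet
facet normal 0.028 -0.882 -0.470
outer loop
vertex 2.854 -1.124 -1.142
vertex 2.684 -1.46 -0.522
vertex 2.159 -1.238 -0.97
endloop
endfacet
facet normal -0.168 -0.361 -0.917
outer loop
vertex 2.854 -1.124 -1.142
vertex 2.159 -1.238 -0.97
vertex 2.362 -0.603 -1.257
endloop
endfacet
facet normal 0.352 0.128 -0.927
outer loop
vertex 2.854 -1.124 -1.142
vertex 2.362 -0.603 -1.257
vertex 3.013 -0.433 -0.986
endloop
endfacet
facet normal 0.869 -0.090 -0.486
outer loop
vertex 2.854 -1.124 -1.142
vertex 3.013 -0.433 -0.986
vertex 3.212 -0.962 -0.532
endloop
endfacet
facet normal 0.599 -0.625 0.500
outer loop
vertex 2.684 -1.46 -0.522
vertex 3.212 -0.962 -0.532
vertex 2.738 -0.977 0.017
endloop
endfacet
facet normal -0.438 -0.896 0.070
outer loop
vertex 2.159 -1.238 -0.97
vertex 2.684 -1.46 -0.522
vertex 2.087 -1.147 -0.254
endloop
endfacet
facet normal -0.755 -0.054 -0.653
outer loop
vertex 2.362 -0.603 -1.257
vertex 2.159 -1.238 -0.97
vertex 1.888 -0.618 -0.708
endloop
endfacet
facet normal 0.086 0.738 -0.670
outer loop
vertex 3.013 -0.433 -0.986
vertex 2.362 -0.603 -1.257
vertex 2.416 -0.12 -0.718
endloop
endfacet
facet normal 0.922 0.385 0.044
outer loop
vertex 3.212 -0.962 -0.532
vertex 3.013 -0.433 -0.986
vertex 2.941 -0.342 -0.27
endloop
endfacet
facet normal -0.975 0.017 0.221
outer loop
vertex -3.616 -3.653 0.741
vertex -3.287 -2.457 2.099
vertex -3.894 -2.051 -0.604
endloop
endfacet
facet normal -0.178 -0.651 -0.738
outer loop
vertex -1.973 -2.083 -1.039
vertex -3.616 -3.653 0.741
vertex -3.894 -2.051 -0.604
endloop
endfacet
facet normal -0.975 0.017 0.221
outer loop
vertex -3.894 -2.051 -0.604
vertex -3.287 -2.457 2.099
vertex -3.565 -0.854 0.755
endloop
endfacet
facet normal -0.132 0.759 -0.637
outer loop
vertex -3.565 -0.854 0.755
vertex -1.973 -2.083 -1.039
vertex -3.894 -2.051 -0.604
endloop
endfacet
facet normal 0.132 -0.760 0.637
outer loop
vertex -3.616 -3.653 0.741
vertex -1.366 -2.489 1.664
vertex -3.287 -2.457 2.099
endloop
endfacet
facet normal -0.179 -0.650 -0.738
outer loop
vertex -1.695 -3.686 0.305
vertex -3.616 -3.653 0.741
vertex -1.973 -2.083 -1.039
endloop
endfacet
facet normal 0.132 -0.759 0.637
outer loop
vertex -1.695 -3.686 0.305
vertex -1.366 -2.489 1.664
vertex -3.616 -3.653 0.741
endloop
endfacet
facet normal 0.178 0.650 0.739
outer loop
vertex -3.287 -2.457 2.099
vertex -1.366 -2.489 1.664
vertex -3.565 -0.854 0.755
endloop
endfacet
facet normal -0.132 0.760 -0.637
outer loop
vertex -1.644 -0.887 0.319
vertex -1.973 -2.083 -1.039
vertex -3.565 -0.854 0.755
endloop
endfacet
facet normal 0.179 0.651 0.738
outer loop
vertex -3.565 -0.854 0.755
vertex -1.366 -2.489 1.664
vertex -1.644 -0.887 0.319
endloop
endfacet
facet normal 0.975 -0.017 -0.222
outer loop
vertex -1.644 -0.887 0.319
vertex -1.695 -3.686 0.305
vertex -1.973 -2.083 -1.039
endloop
endfacet
facet normal 0.975 -0.017 -0.221
outer loop
vertex -1.366 -2.489 1.664
vertex -1.695 -3.686 0.305
vertex -1.644 -0.887 0.319
endloop
endfacet

endsolid


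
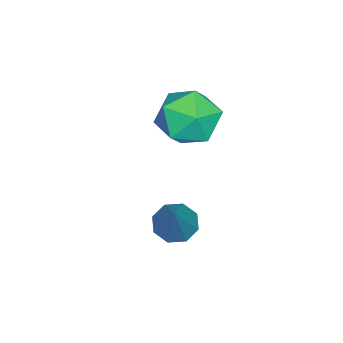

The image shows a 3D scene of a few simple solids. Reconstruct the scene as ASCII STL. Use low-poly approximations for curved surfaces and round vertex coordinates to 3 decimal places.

solid 
facet normal -0.597 -0.189 -0.779
outer loop
vertex 1.718 0.688 -4.287
vertex 1.368 1.105 -4.12
vertex 1.823 1.073 -4.461
endloop
endfacet
facet normal 0.894 -0.362 -0.262
outer loop
vertex 1.718 0.688 -4.287
vertex 1.823 1.073 -4.461
vertex 2.532 1.475 -2.6
endloop
endfacet
facet normal -0.597 -0.189 -0.779
outer loop
vertex 1.823 1.073 -4.461
vertex 1.368 1.105 -4.12
vertex 1.662 1.478 -4.436
endloop
endfacet
facet normal 0.843 0.360 -0.399
outer loop
vertex 1.823 1.073 -4.461
vertex 1.662 1.478 -4.436
vertex 2.532 1.475 -2.6
endloop
endfacet
facet normal -0.598 -0.189 -0.779
outer loop
vertex 1.662 1.478 -4.436
vertex 1.368 1.105 -4.12
vertex 1.328 1.664 -4.225
endloop
endfacet
facet normal 0.388 0.903 -0.182
outer loop
vertex 1.662 1.478 -4.436
vertex 1.328 1.664 -4.225
vertex 2.532 1.475 -2.6
endloop
endfacet
facet normal -0.596 -0.189 -0.780
outer loop
vertex 1.328 1.664 -4.225
vertex 1.368 1.105 -4.12
vertex 1.017 1.523 -3.953
endloop
endfacet
facet normal -0.202 0.945 0.259
outer loop
vertex 1.328 1.664 -4.225
vertex 1.017 1.523 -3.953
vertex 2.532 1.475 -2.6
endloop
endfacet
facet normal -0.597 -0.189 -0.780
outer loop
vertex 1.017 1.523 -3.953
vertex 1.368 1.105 -4.12
vertex 0.912 1.137 -3.779
endloop
endfacet
facet normal -0.583 0.460 0.669
outer loop
vertex 1.017 1.523 -3.953
vertex 0.912 1.137 -3.779
vertex 2.532 1.475 -2.6
endloop
endfacet
facet normal -0.596 -0.191 -0.780
outer loop
vertex 0.912 1.137 -3.779
vertex 1.368 1.105 -4.12
vertex 1.074 0.733 -3.804
endloop
endfacet
facet normal -0.531 -0.263 0.805
outer loop
vertex 0.912 1.137 -3.779
vertex 1.074 0.733 -3.804
vertex 2.532 1.475 -2.6
endloop
endfacet
facet normal -0.598 -0.189 -0.779
outer loop
vertex 1.074 0.733 -3.804
vertex 1.368 1.105 -4.12
vertex 1.408 0.546 -4.015
endloop
endfacet
facet normal -0.078 -0.804 0.590
outer loop
vertex 1.074 0.733 -3.804
vertex 1.408 0.546 -4.015
vertex 2.532 1.475 -2.6
endloop
endfacet
facet normal -0.597 -0.189 -0.779
outer loop
vertex 1.408 0.546 -4.015
vertex 1.368 1.105 -4.12
vertex 1.718 0.688 -4.287
endloop
endfacet
facet normal 0.515 -0.845 0.146
outer loop
vertex 1.408 0.546 -4.015
vertex 1.718 0.688 -4.287
vertex 2.532 1.475 -2.6
endloop
endfacet
facet normal -0.732 -0.192 0.654
outer loop
vertex -0.853 1.088 -1.215
vertex -0.47 0.305 -1.016
vertex -0.251 1.039 -0.555
endloop
endfacet
facet normal -0.616 0.511 0.600
outer loop
vertex -0.853 1.088 -1.215
vertex -0.251 1.039 -0.555
vertex -0.235 1.728 -1.125
endloop
endfacet
facet normal -0.711 0.698 -0.083
outer loop
vertex -0.853 1.088 -1.215
vertex -0.235 1.728 -1.125
vertex -0.444 1.419 -1.937
endloop
endfacet
facet normal -0.886 0.112 -0.451
outer loop
vertex -0.853 1.088 -1.215
vertex -0.444 1.419 -1.937
vertex -0.589 0.54 -1.87
endloop
endfacet
facet normal -0.899 -0.438 0.005
outer loop
vertex -0.853 1.088 -1.215
vertex -0.589 0.54 -1.87
vertex -0.47 0.305 -1.016
endloop
endfacet
facet normal 0.066 0.635 0.770
outer loop
vertex -0.235 1.728 -1.125
vertex -0.251 1.039 -0.555
vertex 0.529 1.34 -0.87
endloop
endfacet
facet normal -0.122 -0.502 0.856
outer loop
vertex -0.251 1.039 -0.555
vertex -0.47 0.305 -1.016
vertex 0.384 0.461 -0.803
endloop
endfacet
facet normal -0.392 -0.899 -0.193
outer loop
vertex -0.47 0.305 -1.016
vertex -0.589 0.54 -1.87
vertex 0.175 0.152 -1.615
endloop
endfacet
facet normal -0.371 -0.010 -0.928
outer loop
vertex -0.589 0.54 -1.87
vertex -0.444 1.419 -1.937
vertex 0.191 0.841 -2.185
endloop
endfacet
facet normal -0.088 0.938 -0.334
outer loop
vertex -0.444 1.419 -1.937
vertex -0.235 1.728 -1.125
vertex 0.41 1.575 -1.724
endloop
endfacet
facet normal 0.886 -0.112 0.451
outer loop
vertex 0.793 0.792 -1.525
vertex 0.529 1.34 -0.87
vertex 0.384 0.461 -0.803
endloop
endfacet
facet normal 0.711 -0.698 0.083
outer loop
vertex 0.793 0.792 -1.525
vertex 0.384 0.461 -0.803
vertex 0.175 0.152 -1.615
endloop
endfacet
facet normal 0.616 -0.511 -0.600
outer loop
vertex 0.793 0.792 -1.525
vertex 0.175 0.152 -1.615
vertex 0.191 0.841 -2.185
endloop
endfacet
facet normal 0.732 0.192 -0.654
outer loop
vertex 0.793 0.792 -1.525
vertex 0.191 0.841 -2.185
vertex 0.41 1.575 -1.724
endloop
endfacet
facet normal 0.899 0.438 -0.005
outer loop
vertex 0.793 0.792 -1.525
vertex 0.41 1.575 -1.724
vertex 0.529 1.34 -0.87
endloop
endfacet
facet normal 0.371 0.010 0.928
outer loop
vertex 0.384 0.461 -0.803
vertex 0.529 1.34 -0.87
vertex -0.251 1.039 -0.555
endloop
endfacet
facet normal 0.088 -0.938 0.334
outer loop
vertex 0.175 0.152 -1.615
vertex 0.384 0.461 -0.803
vertex -0.47 0.305 -1.016
endloop
endfacet
facet normal -0.066 -0.635 -0.770
outer loop
vertex 0.191 0.841 -2.185
vertex 0.175 0.152 -1.615
vertex -0.589 0.54 -1.87
endloop
endfacet
facet normal 0.122 0.502 -0.856
outer loop
vertex 0.41 1.575 -1.724
vertex 0.191 0.841 -2.185
vertex -0.444 1.419 -1.937
endloop
endfacet
facet normal 0.392 0.899 0.193
outer loop
vertex 0.529 1.34 -0.87
vertex 0.41 1.575 -1.724
vertex -0.235 1.728 -1.125
endloop
endfacet

endsolid


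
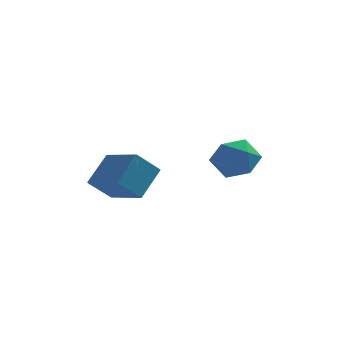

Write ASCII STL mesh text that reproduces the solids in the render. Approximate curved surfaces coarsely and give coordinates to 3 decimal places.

solid 
facet normal -0.633 -0.352 0.690
outer loop
vertex 0.293 -1.583 -1.83
vertex -0.855 -0.416 -2.288
vertex -0.252 -2.499 -2.798
endloop
endfacet
facet normal 0.675 -0.687 0.270
outer loop
vertex 0.495 -2.084 -3.612
vertex 0.293 -1.583 -1.83
vertex -0.252 -2.499 -2.798
endloop
endfacet
facet normal -0.633 -0.352 0.690
outer loop
vertex -0.252 -2.499 -2.798
vertex -0.855 -0.416 -2.288
vertex -1.4 -1.333 -3.256
endloop
endfacet
facet normal -0.379 -0.637 -0.672
outer loop
vertex -1.4 -1.333 -3.256
vertex 0.495 -2.084 -3.612
vertex -0.252 -2.499 -2.798
endloop
endfacet
facet normal 0.379 0.636 0.672
outer loop
vertex 0.293 -1.583 -1.83
vertex -0.108 -0.001 -3.102
vertex -0.855 -0.416 -2.288
endloop
endfacet
facet normal 0.676 -0.686 0.269
outer loop
vertex 1.04 -1.167 -2.644
vertex 0.293 -1.583 -1.83
vertex 0.495 -2.084 -3.612
endloop
endfacet
facet normal 0.378 0.636 0.672
outer loop
vertex 1.04 -1.167 -2.644
vertex -0.108 -0.001 -3.102
vertex 0.293 -1.583 -1.83
endloop
endfacet
facet normal -0.675 0.686 -0.270
outer loop
vertex -0.855 -0.416 -2.288
vertex -0.108 -0.001 -3.102
vertex -1.4 -1.333 -3.256
endloop
endfacet
facet normal -0.378 -0.636 -0.672
outer loop
vertex -0.653 -0.917 -4.07
vertex 0.495 -2.084 -3.612
vertex -1.4 -1.333 -3.256
endloop
endfacet
facet normal -0.676 0.686 -0.269
outer loop
vertex -1.4 -1.333 -3.256
vertex -0.108 -0.001 -3.102
vertex -0.653 -0.917 -4.07
endloop
endfacet
facet normal 0.633 0.352 -0.690
outer loop
vertex -0.653 -0.917 -4.07
vertex 1.04 -1.167 -2.644
vertex 0.495 -2.084 -3.612
endloop
endfacet
facet normal 0.633 0.352 -0.690
outer loop
vertex -0.108 -0.001 -3.102
vertex 1.04 -1.167 -2.644
vertex -0.653 -0.917 -4.07
endloop
endfacet
facet normal -0.851 0.068 0.520
outer loop
vertex 2.462 1.659 -3.155
vertex 2.951 1.469 -2.33
vertex 2.84 2.393 -2.632
endloop
endfacet
facet normal -0.871 0.488 -0.056
outer loop
vertex 2.462 1.659 -3.155
vertex 2.84 2.393 -2.632
vertex 2.908 2.402 -3.607
endloop
endfacet
facet normal -0.771 0.079 -0.632
outer loop
vertex 2.462 1.659 -3.155
vertex 2.908 2.402 -3.607
vertex 3.061 1.485 -3.908
endloop
endfacet
facet normal -0.691 -0.594 -0.412
outer loop
vertex 2.462 1.659 -3.155
vertex 3.061 1.485 -3.908
vertex 3.087 0.908 -3.119
endloop
endfacet
facet normal -0.740 -0.602 0.300
outer loop
vertex 2.462 1.659 -3.155
vertex 3.087 0.908 -3.119
vertex 2.951 1.469 -2.33
endloop
endfacet
facet normal -0.324 0.946 -0.014
outer loop
vertex 2.908 2.402 -3.607
vertex 2.84 2.393 -2.632
vertex 3.673 2.672 -3.061
endloop
endfacet
facet normal -0.293 0.265 0.919
outer loop
vertex 2.84 2.393 -2.632
vertex 2.951 1.469 -2.33
vertex 3.699 2.095 -2.272
endloop
endfacet
facet normal -0.113 -0.819 0.563
outer loop
vertex 2.951 1.469 -2.33
vertex 3.087 0.908 -3.119
vertex 3.852 1.178 -2.573
endloop
endfacet
facet normal -0.033 -0.807 -0.589
outer loop
vertex 3.087 0.908 -3.119
vertex 3.061 1.485 -3.908
vertex 3.92 1.187 -3.548
endloop
endfacet
facet normal -0.164 0.283 -0.945
outer loop
vertex 3.061 1.485 -3.908
vertex 2.908 2.402 -3.607
vertex 3.809 2.111 -3.85
endloop
endfacet
facet normal 0.691 0.594 0.412
outer loop
vertex 4.298 1.921 -3.025
vertex 3.673 2.672 -3.061
vertex 3.699 2.095 -2.272
endloop
endfacet
facet normal 0.771 -0.079 0.632
outer loop
vertex 4.298 1.921 -3.025
vertex 3.699 2.095 -2.272
vertex 3.852 1.178 -2.573
endloop
endfacet
facet normal 0.871 -0.488 0.056
outer loop
vertex 4.298 1.921 -3.025
vertex 3.852 1.178 -2.573
vertex 3.92 1.187 -3.548
endloop
endfacet
facet normal 0.851 -0.068 -0.520
outer loop
vertex 4.298 1.921 -3.025
vertex 3.92 1.187 -3.548
vertex 3.809 2.111 -3.85
endloop
endfacet
facet normal 0.740 0.602 -0.300
outer loop
vertex 4.298 1.921 -3.025
vertex 3.809 2.111 -3.85
vertex 3.673 2.672 -3.061
endloop
endfacet
facet normal 0.033 0.807 0.589
outer loop
vertex 3.699 2.095 -2.272
vertex 3.673 2.672 -3.061
vertex 2.84 2.393 -2.632
endloop
endfacet
facet normal 0.164 -0.283 0.945
outer loop
vertex 3.852 1.178 -2.573
vertex 3.699 2.095 -2.272
vertex 2.951 1.469 -2.33
endloop
endfacet
facet normal 0.324 -0.946 0.014
outer loop
vertex 3.92 1.187 -3.548
vertex 3.852 1.178 -2.573
vertex 3.087 0.908 -3.119
endloop
endfacet
facet normal 0.293 -0.265 -0.919
outer loop
vertex 3.809 2.111 -3.85
vertex 3.92 1.187 -3.548
vertex 3.061 1.485 -3.908
endloop
endfacet
facet normal 0.113 0.819 -0.563
outer loop
vertex 3.673 2.672 -3.061
vertex 3.809 2.111 -3.85
vertex 2.908 2.402 -3.607
endloop
endfacet

endsolid


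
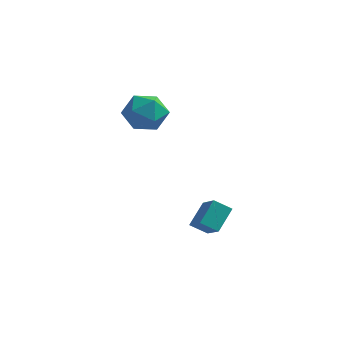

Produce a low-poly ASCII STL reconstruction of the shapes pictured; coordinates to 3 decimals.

solid 
facet normal -0.079 0.997 0.012
outer loop
vertex -1.073 1.74 2.14
vertex -2.081 1.654 2.656
vertex -1.13 1.722 3.274
endloop
endfacet
facet normal 0.605 0.795 0.043
outer loop
vertex -1.073 1.74 2.14
vertex -1.13 1.722 3.274
vertex -0.32 1.135 2.737
endloop
endfacet
facet normal 0.745 0.400 -0.534
outer loop
vertex -1.073 1.74 2.14
vertex -0.32 1.135 2.737
vertex -0.769 0.704 1.788
endloop
endfacet
facet normal 0.149 0.357 -0.922
outer loop
vertex -1.073 1.74 2.14
vertex -0.769 0.704 1.788
vertex -1.857 1.025 1.737
endloop
endfacet
facet normal -0.361 0.726 -0.585
outer loop
vertex -1.073 1.74 2.14
vertex -1.857 1.025 1.737
vertex -2.081 1.654 2.656
endloop
endfacet
facet normal 0.687 0.381 0.619
outer loop
vertex -0.32 1.135 2.737
vertex -1.13 1.722 3.274
vertex -0.863 0.675 3.623
endloop
endfacet
facet normal -0.420 0.708 0.568
outer loop
vertex -1.13 1.722 3.274
vertex -2.081 1.654 2.656
vertex -1.951 0.996 3.572
endloop
endfacet
facet normal -0.877 0.269 -0.398
outer loop
vertex -2.081 1.654 2.656
vertex -1.857 1.025 1.737
vertex -2.4 0.565 2.623
endloop
endfacet
facet normal -0.053 -0.328 -0.943
outer loop
vertex -1.857 1.025 1.737
vertex -0.769 0.704 1.788
vertex -1.59 -0.022 2.086
endloop
endfacet
facet normal 0.913 -0.258 -0.315
outer loop
vertex -0.769 0.704 1.788
vertex -0.32 1.135 2.737
vertex -0.639 0.046 2.704
endloop
endfacet
facet normal -0.149 -0.357 0.922
outer loop
vertex -1.647 -0.04 3.22
vertex -0.863 0.675 3.623
vertex -1.951 0.996 3.572
endloop
endfacet
facet normal -0.745 -0.400 0.534
outer loop
vertex -1.647 -0.04 3.22
vertex -1.951 0.996 3.572
vertex -2.4 0.565 2.623
endloop
endfacet
facet normal -0.605 -0.795 -0.043
outer loop
vertex -1.647 -0.04 3.22
vertex -2.4 0.565 2.623
vertex -1.59 -0.022 2.086
endloop
endfacet
facet normal 0.079 -0.997 -0.012
outer loop
vertex -1.647 -0.04 3.22
vertex -1.59 -0.022 2.086
vertex -0.639 0.046 2.704
endloop
endfacet
facet normal 0.361 -0.726 0.585
outer loop
vertex -1.647 -0.04 3.22
vertex -0.639 0.046 2.704
vertex -0.863 0.675 3.623
endloop
endfacet
facet normal 0.053 0.328 0.943
outer loop
vertex -1.951 0.996 3.572
vertex -0.863 0.675 3.623
vertex -1.13 1.722 3.274
endloop
endfacet
facet normal -0.913 0.258 0.315
outer loop
vertex -2.4 0.565 2.623
vertex -1.951 0.996 3.572
vertex -2.081 1.654 2.656
endloop
endfacet
facet normal -0.687 -0.381 -0.619
outer loop
vertex -1.59 -0.022 2.086
vertex -2.4 0.565 2.623
vertex -1.857 1.025 1.737
endloop
endfacet
facet normal 0.420 -0.708 -0.568
outer loop
vertex -0.639 0.046 2.704
vertex -1.59 -0.022 2.086
vertex -0.769 0.704 1.788
endloop
endfacet
facet normal 0.877 -0.269 0.398
outer loop
vertex -0.863 0.675 3.623
vertex -0.639 0.046 2.704
vertex -0.32 1.135 2.737
endloop
endfacet
facet normal -0.517 0.616 -0.594
outer loop
vertex 1.463 0.487 -2.4
vertex 2.253 0.674 -2.894
vertex 1.18 -0.573 -3.253
endloop
endfacet
facet normal -0.831 -0.196 0.520
outer loop
vertex 1.987 -1.534 -2.326
vertex 1.463 0.487 -2.4
vertex 1.18 -0.573 -3.253
endloop
endfacet
facet normal -0.517 0.616 -0.594
outer loop
vertex 1.18 -0.573 -3.253
vertex 2.253 0.674 -2.894
vertex 1.97 -0.386 -3.747
endloop
endfacet
facet normal -0.203 -0.763 -0.614
outer loop
vertex 1.97 -0.386 -3.747
vertex 1.987 -1.534 -2.326
vertex 1.18 -0.573 -3.253
endloop
endfacet
facet normal 0.203 0.763 0.614
outer loop
vertex 1.463 0.487 -2.4
vertex 3.06 -0.287 -1.967
vertex 2.253 0.674 -2.894
endloop
endfacet
facet normal -0.831 -0.196 0.520
outer loop
vertex 2.27 -0.474 -1.473
vertex 1.463 0.487 -2.4
vertex 1.987 -1.534 -2.326
endloop
endfacet
facet normal 0.203 0.763 0.614
outer loop
vertex 2.27 -0.474 -1.473
vertex 3.06 -0.287 -1.967
vertex 1.463 0.487 -2.4
endloop
endfacet
facet normal 0.831 0.196 -0.520
outer loop
vertex 2.253 0.674 -2.894
vertex 3.06 -0.287 -1.967
vertex 1.97 -0.386 -3.747
endloop
endfacet
facet normal -0.203 -0.763 -0.614
outer loop
vertex 2.777 -1.347 -2.82
vertex 1.987 -1.534 -2.326
vertex 1.97 -0.386 -3.747
endloop
endfacet
facet normal 0.831 0.196 -0.520
outer loop
vertex 1.97 -0.386 -3.747
vertex 3.06 -0.287 -1.967
vertex 2.777 -1.347 -2.82
endloop
endfacet
facet normal 0.517 -0.616 0.594
outer loop
vertex 2.777 -1.347 -2.82
vertex 2.27 -0.474 -1.473
vertex 1.987 -1.534 -2.326
endloop
endfacet
facet normal 0.517 -0.616 0.594
outer loop
vertex 3.06 -0.287 -1.967
vertex 2.27 -0.474 -1.473
vertex 2.777 -1.347 -2.82
endloop
endfacet

endsolid


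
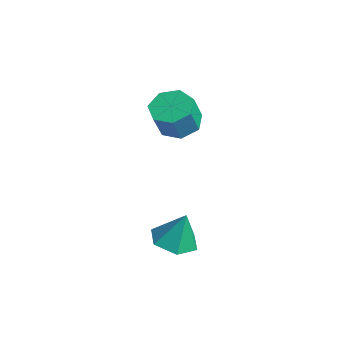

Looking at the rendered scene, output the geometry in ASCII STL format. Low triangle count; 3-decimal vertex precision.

solid 
facet normal -0.270 0.381 -0.884
outer loop
vertex -1.421 3.021 -0.241
vertex -2.177 3.323 0.12
vertex -1.39 3.733 0.056
endloop
endfacet
facet normal 0.962 0.068 -0.265
outer loop
vertex -1.421 3.021 -0.241
vertex -1.39 3.733 0.056
vertex -1.048 2.496 0.979
endloop
endfacet
facet normal 0.962 0.068 -0.266
outer loop
vertex -1.048 2.496 0.979
vertex -1.39 3.733 0.056
vertex -1.016 3.208 1.276
endloop
endfacet
facet normal 0.271 -0.381 0.884
outer loop
vertex -1.048 2.496 0.979
vertex -1.016 3.208 1.276
vertex -1.803 2.797 1.34
endloop
endfacet
facet normal -0.270 0.381 -0.884
outer loop
vertex -1.39 3.733 0.056
vertex -2.177 3.323 0.12
vertex -1.951 4.136 0.401
endloop
endfacet
facet normal 0.632 0.764 0.135
outer loop
vertex -1.39 3.733 0.056
vertex -1.951 4.136 0.401
vertex -1.016 3.208 1.276
endloop
endfacet
facet normal 0.632 0.764 0.135
outer loop
vertex -1.016 3.208 1.276
vertex -1.951 4.136 0.401
vertex -1.577 3.611 1.621
endloop
endfacet
facet normal 0.271 -0.380 0.884
outer loop
vertex -1.016 3.208 1.276
vertex -1.577 3.611 1.621
vertex -1.803 2.797 1.34
endloop
endfacet
facet normal -0.271 0.381 -0.884
outer loop
vertex -1.951 4.136 0.401
vertex -2.177 3.323 0.12
vertex -2.682 3.927 0.535
endloop
endfacet
facet normal -0.173 0.884 0.434
outer loop
vertex -1.951 4.136 0.401
vertex -2.682 3.927 0.535
vertex -1.577 3.611 1.621
endloop
endfacet
facet normal -0.174 0.884 0.434
outer loop
vertex -1.577 3.611 1.621
vertex -2.682 3.927 0.535
vertex -2.308 3.401 1.755
endloop
endfacet
facet normal 0.271 -0.381 0.884
outer loop
vertex -1.577 3.611 1.621
vertex -2.308 3.401 1.755
vertex -1.803 2.797 1.34
endloop
endfacet
facet normal -0.271 0.381 -0.884
outer loop
vertex -2.682 3.927 0.535
vertex -2.177 3.323 0.12
vertex -3.033 3.262 0.356
endloop
endfacet
facet normal -0.849 0.339 0.406
outer loop
vertex -2.682 3.927 0.535
vertex -3.033 3.262 0.356
vertex -2.308 3.401 1.755
endloop
endfacet
facet normal -0.849 0.339 0.406
outer loop
vertex -2.308 3.401 1.755
vertex -3.033 3.262 0.356
vertex -2.659 2.737 1.576
endloop
endfacet
facet normal 0.270 -0.381 0.884
outer loop
vertex -2.308 3.401 1.755
vertex -2.659 2.737 1.576
vertex -1.803 2.797 1.34
endloop
endfacet
facet normal -0.271 0.380 -0.884
outer loop
vertex -3.033 3.262 0.356
vertex -2.177 3.323 0.12
vertex -2.739 2.643 -0.0
endloop
endfacet
facet normal -0.884 -0.462 0.072
outer loop
vertex -3.033 3.262 0.356
vertex -2.739 2.643 -0.0
vertex -2.659 2.737 1.576
endloop
endfacet
facet normal -0.884 -0.462 0.072
outer loop
vertex -2.659 2.737 1.576
vertex -2.739 2.643 -0.0
vertex -2.365 2.118 1.22
endloop
endfacet
facet normal 0.270 -0.380 0.884
outer loop
vertex -2.659 2.737 1.576
vertex -2.365 2.118 1.22
vertex -1.803 2.797 1.34
endloop
endfacet
facet normal -0.271 0.380 -0.884
outer loop
vertex -2.739 2.643 -0.0
vertex -2.177 3.323 0.12
vertex -2.022 2.536 -0.266
endloop
endfacet
facet normal -0.254 -0.914 -0.316
outer loop
vertex -2.739 2.643 -0.0
vertex -2.022 2.536 -0.266
vertex -2.365 2.118 1.22
endloop
endfacet
facet normal -0.254 -0.914 -0.316
outer loop
vertex -2.365 2.118 1.22
vertex -2.022 2.536 -0.266
vertex -1.648 2.011 0.954
endloop
endfacet
facet normal 0.271 -0.381 0.884
outer loop
vertex -2.365 2.118 1.22
vertex -1.648 2.011 0.954
vertex -1.803 2.797 1.34
endloop
endfacet
facet normal -0.270 0.381 -0.884
outer loop
vertex -2.022 2.536 -0.266
vertex -2.177 3.323 0.12
vertex -1.421 3.021 -0.241
endloop
endfacet
facet normal 0.567 -0.679 -0.466
outer loop
vertex -2.022 2.536 -0.266
vertex -1.421 3.021 -0.241
vertex -1.648 2.011 0.954
endloop
endfacet
facet normal 0.568 -0.679 -0.466
outer loop
vertex -1.648 2.011 0.954
vertex -1.421 3.021 -0.241
vertex -1.048 2.496 0.979
endloop
endfacet
facet normal 0.271 -0.381 0.884
outer loop
vertex -1.648 2.011 0.954
vertex -1.048 2.496 0.979
vertex -1.803 2.797 1.34
endloop
endfacet
facet normal -0.183 -0.239 -0.954
outer loop
vertex 2.969 0.706 -2.864
vertex 2.108 1.018 -2.777
vertex 2.778 1.587 -3.048
endloop
endfacet
facet normal 0.930 0.257 0.265
outer loop
vertex 2.969 0.706 -2.864
vertex 2.778 1.587 -3.048
vertex 2.372 1.362 -1.403
endloop
endfacet
facet normal -0.183 -0.239 -0.954
outer loop
vertex 2.778 1.587 -3.048
vertex 2.108 1.018 -2.777
vertex 1.917 1.899 -2.961
endloop
endfacet
facet normal 0.352 0.912 0.212
outer loop
vertex 2.778 1.587 -3.048
vertex 1.917 1.899 -2.961
vertex 2.372 1.362 -1.403
endloop
endfacet
facet normal -0.184 -0.239 -0.953
outer loop
vertex 1.917 1.899 -2.961
vertex 2.108 1.018 -2.777
vertex 1.247 1.33 -2.689
endloop
endfacet
facet normal -0.489 0.771 0.408
outer loop
vertex 1.917 1.899 -2.961
vertex 1.247 1.33 -2.689
vertex 2.372 1.362 -1.403
endloop
endfacet
facet normal -0.184 -0.239 -0.953
outer loop
vertex 1.247 1.33 -2.689
vertex 2.108 1.018 -2.777
vertex 1.438 0.449 -2.505
endloop
endfacet
facet normal -0.752 -0.026 0.659
outer loop
vertex 1.247 1.33 -2.689
vertex 1.438 0.449 -2.505
vertex 2.372 1.362 -1.403
endloop
endfacet
facet normal -0.184 -0.239 -0.953
outer loop
vertex 1.438 0.449 -2.505
vertex 2.108 1.018 -2.777
vertex 2.299 0.137 -2.593
endloop
endfacet
facet normal -0.174 -0.681 0.712
outer loop
vertex 1.438 0.449 -2.505
vertex 2.299 0.137 -2.593
vertex 2.372 1.362 -1.403
endloop
endfacet
facet normal -0.183 -0.239 -0.954
outer loop
vertex 2.299 0.137 -2.593
vertex 2.108 1.018 -2.777
vertex 2.969 0.706 -2.864
endloop
endfacet
facet normal 0.666 -0.540 0.515
outer loop
vertex 2.299 0.137 -2.593
vertex 2.969 0.706 -2.864
vertex 2.372 1.362 -1.403
endloop
endfacet

endsolid


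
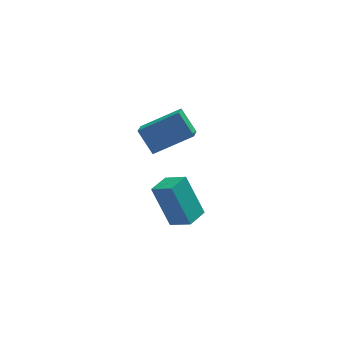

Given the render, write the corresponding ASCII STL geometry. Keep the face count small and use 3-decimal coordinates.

solid 
facet normal -0.701 -0.707 0.090
outer loop
vertex -3.185 -3.578 -2.889
vertex -3.796 -2.754 -1.172
vertex -3.906 -2.935 -3.455
endloop
endfacet
facet normal 0.306 -0.412 -0.858
outer loop
vertex -3.184 -2.206 -3.548
vertex -3.185 -3.578 -2.889
vertex -3.906 -2.935 -3.455
endloop
endfacet
facet normal -0.701 -0.708 0.090
outer loop
vertex -3.906 -2.935 -3.455
vertex -3.796 -2.754 -1.172
vertex -4.518 -2.111 -1.738
endloop
endfacet
facet normal -0.645 0.574 -0.505
outer loop
vertex -4.518 -2.111 -1.738
vertex -3.184 -2.206 -3.548
vertex -3.906 -2.935 -3.455
endloop
endfacet
facet normal 0.645 -0.574 0.505
outer loop
vertex -3.185 -3.578 -2.889
vertex -3.074 -2.025 -1.265
vertex -3.796 -2.754 -1.172
endloop
endfacet
facet normal 0.305 -0.412 -0.858
outer loop
vertex -2.462 -2.849 -2.982
vertex -3.185 -3.578 -2.889
vertex -3.184 -2.206 -3.548
endloop
endfacet
facet normal 0.644 -0.574 0.505
outer loop
vertex -2.462 -2.849 -2.982
vertex -3.074 -2.025 -1.265
vertex -3.185 -3.578 -2.889
endloop
endfacet
facet normal -0.306 0.412 0.858
outer loop
vertex -3.796 -2.754 -1.172
vertex -3.074 -2.025 -1.265
vertex -4.518 -2.111 -1.738
endloop
endfacet
facet normal -0.644 0.574 -0.505
outer loop
vertex -3.795 -1.382 -1.831
vertex -3.184 -2.206 -3.548
vertex -4.518 -2.111 -1.738
endloop
endfacet
facet normal -0.306 0.413 0.858
outer loop
vertex -4.518 -2.111 -1.738
vertex -3.074 -2.025 -1.265
vertex -3.795 -1.382 -1.831
endloop
endfacet
facet normal 0.701 0.708 -0.090
outer loop
vertex -3.795 -1.382 -1.831
vertex -2.462 -2.849 -2.982
vertex -3.184 -2.206 -3.548
endloop
endfacet
facet normal 0.701 0.707 -0.090
outer loop
vertex -3.074 -2.025 -1.265
vertex -2.462 -2.849 -2.982
vertex -3.795 -1.382 -1.831
endloop
endfacet
facet normal -0.886 0.006 -0.464
outer loop
vertex -3.747 1.801 -3.323
vertex -4.257 2.574 -2.34
vertex -3.472 2.637 -3.838
endloop
endfacet
facet normal 0.378 -0.573 -0.728
outer loop
vertex -1.683 2.626 -2.9
vertex -3.747 1.801 -3.323
vertex -3.472 2.637 -3.838
endloop
endfacet
facet normal -0.886 0.005 -0.464
outer loop
vertex -3.472 2.637 -3.838
vertex -4.257 2.574 -2.34
vertex -3.982 3.41 -2.856
endloop
endfacet
facet normal 0.270 0.820 -0.505
outer loop
vertex -3.982 3.41 -2.856
vertex -1.683 2.626 -2.9
vertex -3.472 2.637 -3.838
endloop
endfacet
facet normal -0.270 -0.820 0.505
outer loop
vertex -3.747 1.801 -3.323
vertex -2.468 2.563 -1.402
vertex -4.257 2.574 -2.34
endloop
endfacet
facet normal 0.378 -0.573 -0.727
outer loop
vertex -1.958 1.79 -2.384
vertex -3.747 1.801 -3.323
vertex -1.683 2.626 -2.9
endloop
endfacet
facet normal -0.270 -0.820 0.505
outer loop
vertex -1.958 1.79 -2.384
vertex -2.468 2.563 -1.402
vertex -3.747 1.801 -3.323
endloop
endfacet
facet normal -0.378 0.573 0.727
outer loop
vertex -4.257 2.574 -2.34
vertex -2.468 2.563 -1.402
vertex -3.982 3.41 -2.856
endloop
endfacet
facet normal 0.270 0.820 -0.505
outer loop
vertex -2.193 3.399 -1.917
vertex -1.683 2.626 -2.9
vertex -3.982 3.41 -2.856
endloop
endfacet
facet normal -0.378 0.573 0.727
outer loop
vertex -3.982 3.41 -2.856
vertex -2.468 2.563 -1.402
vertex -2.193 3.399 -1.917
endloop
endfacet
facet normal 0.886 -0.005 0.464
outer loop
vertex -2.193 3.399 -1.917
vertex -1.958 1.79 -2.384
vertex -1.683 2.626 -2.9
endloop
endfacet
facet normal 0.886 -0.005 0.464
outer loop
vertex -2.468 2.563 -1.402
vertex -1.958 1.79 -2.384
vertex -2.193 3.399 -1.917
endloop
endfacet

endsolid


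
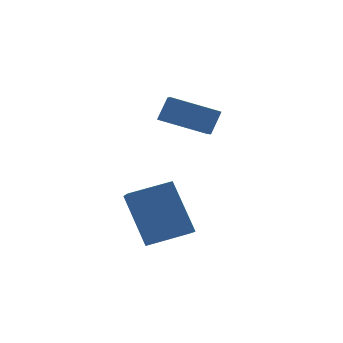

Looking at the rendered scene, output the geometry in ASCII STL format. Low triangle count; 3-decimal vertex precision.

solid 
facet normal -0.973 -0.046 -0.225
outer loop
vertex 0.36 -1.266 -1.423
vertex 0.458 -0.221 -2.063
vertex 0.812 -2.369 -3.152
endloop
endfacet
facet normal -0.079 -0.850 0.521
outer loop
vertex 2.262 -2.299 -2.817
vertex 0.36 -1.266 -1.423
vertex 0.812 -2.369 -3.152
endloop
endfacet
facet normal -0.973 -0.046 -0.225
outer loop
vertex 0.812 -2.369 -3.152
vertex 0.458 -0.221 -2.063
vertex 0.91 -1.323 -3.793
endloop
endfacet
facet normal 0.216 -0.525 -0.823
outer loop
vertex 0.91 -1.323 -3.793
vertex 2.262 -2.299 -2.817
vertex 0.812 -2.369 -3.152
endloop
endfacet
facet normal -0.216 0.525 0.824
outer loop
vertex 0.36 -1.266 -1.423
vertex 1.908 -0.151 -1.728
vertex 0.458 -0.221 -2.063
endloop
endfacet
facet normal -0.080 -0.850 0.521
outer loop
vertex 1.81 -1.197 -1.087
vertex 0.36 -1.266 -1.423
vertex 2.262 -2.299 -2.817
endloop
endfacet
facet normal -0.216 0.525 0.823
outer loop
vertex 1.81 -1.197 -1.087
vertex 1.908 -0.151 -1.728
vertex 0.36 -1.266 -1.423
endloop
endfacet
facet normal 0.079 0.850 -0.521
outer loop
vertex 0.458 -0.221 -2.063
vertex 1.908 -0.151 -1.728
vertex 0.91 -1.323 -3.793
endloop
endfacet
facet normal 0.216 -0.525 -0.824
outer loop
vertex 2.36 -1.254 -3.457
vertex 2.262 -2.299 -2.817
vertex 0.91 -1.323 -3.793
endloop
endfacet
facet normal 0.080 0.850 -0.521
outer loop
vertex 0.91 -1.323 -3.793
vertex 1.908 -0.151 -1.728
vertex 2.36 -1.254 -3.457
endloop
endfacet
facet normal 0.973 0.046 0.225
outer loop
vertex 2.36 -1.254 -3.457
vertex 1.81 -1.197 -1.087
vertex 2.262 -2.299 -2.817
endloop
endfacet
facet normal 0.973 0.047 0.225
outer loop
vertex 1.908 -0.151 -1.728
vertex 1.81 -1.197 -1.087
vertex 2.36 -1.254 -3.457
endloop
endfacet
facet normal -0.431 -0.304 -0.850
outer loop
vertex 1.882 0.872 0.712
vertex 2.156 2.297 0.063
vertex 3.441 0.304 0.125
endloop
endfacet
facet normal -0.172 -0.896 0.410
outer loop
vertex 3.864 0.603 0.957
vertex 1.882 0.872 0.712
vertex 3.441 0.304 0.125
endloop
endfacet
facet normal -0.431 -0.304 -0.849
outer loop
vertex 3.441 0.304 0.125
vertex 2.156 2.297 0.063
vertex 3.715 1.729 -0.525
endloop
endfacet
facet normal 0.886 -0.323 -0.334
outer loop
vertex 3.715 1.729 -0.525
vertex 3.864 0.603 0.957
vertex 3.441 0.304 0.125
endloop
endfacet
facet normal -0.886 0.323 0.334
outer loop
vertex 1.882 0.872 0.712
vertex 2.579 2.596 0.895
vertex 2.156 2.297 0.063
endloop
endfacet
facet normal -0.172 -0.896 0.409
outer loop
vertex 2.305 1.171 1.545
vertex 1.882 0.872 0.712
vertex 3.864 0.603 0.957
endloop
endfacet
facet normal -0.886 0.323 0.334
outer loop
vertex 2.305 1.171 1.545
vertex 2.579 2.596 0.895
vertex 1.882 0.872 0.712
endloop
endfacet
facet normal 0.172 0.896 -0.409
outer loop
vertex 2.156 2.297 0.063
vertex 2.579 2.596 0.895
vertex 3.715 1.729 -0.525
endloop
endfacet
facet normal 0.886 -0.322 -0.334
outer loop
vertex 4.138 2.028 0.308
vertex 3.864 0.603 0.957
vertex 3.715 1.729 -0.525
endloop
endfacet
facet normal 0.172 0.896 -0.409
outer loop
vertex 3.715 1.729 -0.525
vertex 2.579 2.596 0.895
vertex 4.138 2.028 0.308
endloop
endfacet
facet normal 0.431 0.304 0.850
outer loop
vertex 4.138 2.028 0.308
vertex 2.305 1.171 1.545
vertex 3.864 0.603 0.957
endloop
endfacet
facet normal 0.431 0.305 0.849
outer loop
vertex 2.579 2.596 0.895
vertex 2.305 1.171 1.545
vertex 4.138 2.028 0.308
endloop
endfacet

endsolid


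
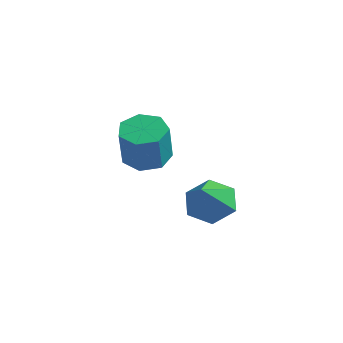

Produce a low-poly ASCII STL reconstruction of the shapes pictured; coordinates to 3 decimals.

solid 
facet normal -0.202 0.625 -0.754
outer loop
vertex 0.38 2.595 -1.913
vertex -0.028 1.997 -2.299
vertex -0.423 2.495 -1.781
endloop
endfacet
facet normal 0.091 0.444 0.891
outer loop
vertex 0.38 2.595 -1.913
vertex -0.423 2.495 -1.781
vertex 0.288 1.023 -1.121
endloop
endfacet
facet normal -0.202 0.625 -0.754
outer loop
vertex -0.423 2.495 -1.781
vertex -0.028 1.997 -2.299
vertex -0.831 1.897 -2.167
endloop
endfacet
facet normal -0.684 -0.004 0.729
outer loop
vertex -0.423 2.495 -1.781
vertex -0.831 1.897 -2.167
vertex 0.288 1.023 -1.121
endloop
endfacet
facet normal -0.202 0.624 -0.755
outer loop
vertex -0.831 1.897 -2.167
vertex -0.028 1.997 -2.299
vertex -0.435 1.399 -2.684
endloop
endfacet
facet normal -0.692 -0.706 0.150
outer loop
vertex -0.831 1.897 -2.167
vertex -0.435 1.399 -2.684
vertex 0.288 1.023 -1.121
endloop
endfacet
facet normal -0.202 0.624 -0.755
outer loop
vertex -0.435 1.399 -2.684
vertex -0.028 1.997 -2.299
vertex 0.368 1.499 -2.816
endloop
endfacet
facet normal 0.076 -0.961 -0.266
outer loop
vertex -0.435 1.399 -2.684
vertex 0.368 1.499 -2.816
vertex 0.288 1.023 -1.121
endloop
endfacet
facet normal -0.201 0.624 -0.755
outer loop
vertex 0.368 1.499 -2.816
vertex -0.028 1.997 -2.299
vertex 0.776 2.098 -2.43
endloop
endfacet
facet normal 0.852 -0.513 -0.104
outer loop
vertex 0.368 1.499 -2.816
vertex 0.776 2.098 -2.43
vertex 0.288 1.023 -1.121
endloop
endfacet
facet normal -0.201 0.625 -0.755
outer loop
vertex 0.776 2.098 -2.43
vertex -0.028 1.997 -2.299
vertex 0.38 2.595 -1.913
endloop
endfacet
facet normal 0.859 0.189 0.476
outer loop
vertex 0.776 2.098 -2.43
vertex 0.38 2.595 -1.913
vertex 0.288 1.023 -1.121
endloop
endfacet
facet normal -0.103 0.254 -0.962
outer loop
vertex -2.626 3.232 -2.475
vertex -3.364 3.475 -2.332
vertex -2.693 3.89 -2.294
endloop
endfacet
facet normal 0.990 0.121 -0.073
outer loop
vertex -2.626 3.232 -2.475
vertex -2.693 3.89 -2.294
vertex -2.477 2.862 -1.07
endloop
endfacet
facet normal 0.990 0.121 -0.073
outer loop
vertex -2.477 2.862 -1.07
vertex -2.693 3.89 -2.294
vertex -2.544 3.52 -0.89
endloop
endfacet
facet normal 0.102 -0.253 0.962
outer loop
vertex -2.477 2.862 -1.07
vertex -2.544 3.52 -0.89
vertex -3.216 3.105 -0.928
endloop
endfacet
facet normal -0.102 0.252 -0.962
outer loop
vertex -2.693 3.89 -2.294
vertex -3.364 3.475 -2.332
vertex -3.266 4.235 -2.143
endloop
endfacet
facet normal 0.540 0.826 0.160
outer loop
vertex -2.693 3.89 -2.294
vertex -3.266 4.235 -2.143
vertex -2.544 3.52 -0.89
endloop
endfacet
facet normal 0.541 0.826 0.160
outer loop
vertex -2.544 3.52 -0.89
vertex -3.266 4.235 -2.143
vertex -3.117 3.866 -0.738
endloop
endfacet
facet normal 0.102 -0.253 0.962
outer loop
vertex -2.544 3.52 -0.89
vertex -3.117 3.866 -0.738
vertex -3.216 3.105 -0.928
endloop
endfacet
facet normal -0.102 0.252 -0.962
outer loop
vertex -3.266 4.235 -2.143
vertex -3.364 3.475 -2.332
vertex -3.912 4.008 -2.134
endloop
endfacet
facet normal -0.316 0.909 0.272
outer loop
vertex -3.266 4.235 -2.143
vertex -3.912 4.008 -2.134
vertex -3.117 3.866 -0.738
endloop
endfacet
facet normal -0.315 0.909 0.272
outer loop
vertex -3.117 3.866 -0.738
vertex -3.912 4.008 -2.134
vertex -3.764 3.639 -0.729
endloop
endfacet
facet normal 0.102 -0.253 0.962
outer loop
vertex -3.117 3.866 -0.738
vertex -3.764 3.639 -0.729
vertex -3.216 3.105 -0.928
endloop
endfacet
facet normal -0.102 0.252 -0.962
outer loop
vertex -3.912 4.008 -2.134
vertex -3.364 3.475 -2.332
vertex -4.147 3.379 -2.274
endloop
endfacet
facet normal -0.934 0.309 0.180
outer loop
vertex -3.912 4.008 -2.134
vertex -4.147 3.379 -2.274
vertex -3.764 3.639 -0.729
endloop
endfacet
facet normal -0.934 0.307 0.180
outer loop
vertex -3.764 3.639 -0.729
vertex -4.147 3.379 -2.274
vertex -3.998 3.01 -0.87
endloop
endfacet
facet normal 0.102 -0.254 0.962
outer loop
vertex -3.764 3.639 -0.729
vertex -3.998 3.01 -0.87
vertex -3.216 3.105 -0.928
endloop
endfacet
facet normal -0.102 0.254 -0.962
outer loop
vertex -4.147 3.379 -2.274
vertex -3.364 3.475 -2.332
vertex -3.792 2.822 -2.459
endloop
endfacet
facet normal -0.849 -0.525 -0.048
outer loop
vertex -4.147 3.379 -2.274
vertex -3.792 2.822 -2.459
vertex -3.998 3.01 -0.87
endloop
endfacet
facet normal -0.849 -0.526 -0.048
outer loop
vertex -3.998 3.01 -0.87
vertex -3.792 2.822 -2.459
vertex -3.643 2.453 -1.054
endloop
endfacet
facet normal 0.102 -0.253 0.962
outer loop
vertex -3.998 3.01 -0.87
vertex -3.643 2.453 -1.054
vertex -3.216 3.105 -0.928
endloop
endfacet
facet normal -0.102 0.254 -0.962
outer loop
vertex -3.792 2.822 -2.459
vertex -3.364 3.475 -2.332
vertex -3.115 2.757 -2.548
endloop
endfacet
facet normal -0.124 -0.963 -0.240
outer loop
vertex -3.792 2.822 -2.459
vertex -3.115 2.757 -2.548
vertex -3.643 2.453 -1.054
endloop
endfacet
facet normal -0.125 -0.963 -0.240
outer loop
vertex -3.643 2.453 -1.054
vertex -3.115 2.757 -2.548
vertex -2.966 2.387 -1.143
endloop
endfacet
facet normal 0.102 -0.253 0.962
outer loop
vertex -3.643 2.453 -1.054
vertex -2.966 2.387 -1.143
vertex -3.216 3.105 -0.928
endloop
endfacet
facet normal -0.103 0.254 -0.962
outer loop
vertex -3.115 2.757 -2.548
vertex -3.364 3.475 -2.332
vertex -2.626 3.232 -2.475
endloop
endfacet
facet normal 0.693 -0.675 -0.251
outer loop
vertex -3.115 2.757 -2.548
vertex -2.626 3.232 -2.475
vertex -2.966 2.387 -1.143
endloop
endfacet
facet normal 0.693 -0.675 -0.251
outer loop
vertex -2.966 2.387 -1.143
vertex -2.626 3.232 -2.475
vertex -2.477 2.862 -1.07
endloop
endfacet
facet normal 0.102 -0.253 0.962
outer loop
vertex -2.966 2.387 -1.143
vertex -2.477 2.862 -1.07
vertex -3.216 3.105 -0.928
endloop
endfacet

endsolid


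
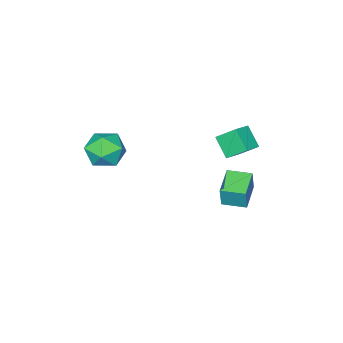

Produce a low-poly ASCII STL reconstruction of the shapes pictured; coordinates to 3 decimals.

solid 
facet normal -0.548 0.836 0.024
outer loop
vertex -3.575 2.116 -2.656
vertex -2.17 3.048 -2.999
vertex -3.834 1.987 -4.066
endloop
endfacet
facet normal -0.817 -0.542 0.200
outer loop
vertex -3.05 0.792 -4.101
vertex -3.575 2.116 -2.656
vertex -3.834 1.987 -4.066
endloop
endfacet
facet normal -0.548 0.836 0.024
outer loop
vertex -3.834 1.987 -4.066
vertex -2.17 3.048 -2.999
vertex -2.429 2.919 -4.41
endloop
endfacet
facet normal -0.180 -0.090 -0.980
outer loop
vertex -2.429 2.919 -4.41
vertex -3.05 0.792 -4.101
vertex -3.834 1.987 -4.066
endloop
endfacet
facet normal 0.180 0.089 0.980
outer loop
vertex -3.575 2.116 -2.656
vertex -1.386 1.853 -3.034
vertex -2.17 3.048 -2.999
endloop
endfacet
facet normal -0.817 -0.541 0.199
outer loop
vertex -2.791 0.921 -2.69
vertex -3.575 2.116 -2.656
vertex -3.05 0.792 -4.101
endloop
endfacet
facet normal 0.180 0.090 0.980
outer loop
vertex -2.791 0.921 -2.69
vertex -1.386 1.853 -3.034
vertex -3.575 2.116 -2.656
endloop
endfacet
facet normal 0.817 0.542 -0.199
outer loop
vertex -2.17 3.048 -2.999
vertex -1.386 1.853 -3.034
vertex -2.429 2.919 -4.41
endloop
endfacet
facet normal -0.180 -0.090 -0.980
outer loop
vertex -1.645 1.724 -4.444
vertex -3.05 0.792 -4.101
vertex -2.429 2.919 -4.41
endloop
endfacet
facet normal 0.817 0.541 -0.200
outer loop
vertex -2.429 2.919 -4.41
vertex -1.386 1.853 -3.034
vertex -1.645 1.724 -4.444
endloop
endfacet
facet normal 0.548 -0.836 -0.024
outer loop
vertex -1.645 1.724 -4.444
vertex -2.791 0.921 -2.69
vertex -3.05 0.792 -4.101
endloop
endfacet
facet normal 0.548 -0.836 -0.024
outer loop
vertex -1.386 1.853 -3.034
vertex -2.791 0.921 -2.69
vertex -1.645 1.724 -4.444
endloop
endfacet
facet normal -0.995 -0.102 0.018
outer loop
vertex 2.9 -0.817 1.115
vertex 3.028 -2.061 1.158
vertex 2.98 -1.399 2.219
endloop
endfacet
facet normal -0.795 0.511 0.327
outer loop
vertex 2.9 -0.817 1.115
vertex 2.98 -1.399 2.219
vertex 3.594 -0.325 2.033
endloop
endfacet
facet normal -0.428 0.890 -0.153
outer loop
vertex 2.9 -0.817 1.115
vertex 3.594 -0.325 2.033
vertex 4.021 -0.322 0.857
endloop
endfacet
facet normal -0.401 0.513 -0.759
outer loop
vertex 2.9 -0.817 1.115
vertex 4.021 -0.322 0.857
vertex 3.671 -1.395 0.316
endloop
endfacet
facet normal -0.751 -0.100 -0.653
outer loop
vertex 2.9 -0.817 1.115
vertex 3.671 -1.395 0.316
vertex 3.028 -2.061 1.158
endloop
endfacet
facet normal -0.355 0.353 0.866
outer loop
vertex 3.594 -0.325 2.033
vertex 2.98 -1.399 2.219
vertex 4.149 -1.265 2.644
endloop
endfacet
facet normal -0.678 -0.637 0.367
outer loop
vertex 2.98 -1.399 2.219
vertex 3.028 -2.061 1.158
vertex 3.799 -2.338 2.103
endloop
endfacet
facet normal -0.284 -0.635 -0.719
outer loop
vertex 3.028 -2.061 1.158
vertex 3.671 -1.395 0.316
vertex 4.226 -2.335 0.927
endloop
endfacet
facet normal 0.283 0.357 -0.890
outer loop
vertex 3.671 -1.395 0.316
vertex 4.021 -0.322 0.857
vertex 4.84 -1.261 0.741
endloop
endfacet
facet normal 0.238 0.967 0.089
outer loop
vertex 4.021 -0.322 0.857
vertex 3.594 -0.325 2.033
vertex 4.792 -0.599 1.802
endloop
endfacet
facet normal 0.401 -0.513 0.759
outer loop
vertex 4.92 -1.843 1.845
vertex 4.149 -1.265 2.644
vertex 3.799 -2.338 2.103
endloop
endfacet
facet normal 0.428 -0.890 0.153
outer loop
vertex 4.92 -1.843 1.845
vertex 3.799 -2.338 2.103
vertex 4.226 -2.335 0.927
endloop
endfacet
facet normal 0.795 -0.511 -0.327
outer loop
vertex 4.92 -1.843 1.845
vertex 4.226 -2.335 0.927
vertex 4.84 -1.261 0.741
endloop
endfacet
facet normal 0.995 0.102 -0.018
outer loop
vertex 4.92 -1.843 1.845
vertex 4.84 -1.261 0.741
vertex 4.792 -0.599 1.802
endloop
endfacet
facet normal 0.751 0.100 0.653
outer loop
vertex 4.92 -1.843 1.845
vertex 4.792 -0.599 1.802
vertex 4.149 -1.265 2.644
endloop
endfacet
facet normal -0.283 -0.357 0.890
outer loop
vertex 3.799 -2.338 2.103
vertex 4.149 -1.265 2.644
vertex 2.98 -1.399 2.219
endloop
endfacet
facet normal -0.238 -0.967 -0.089
outer loop
vertex 4.226 -2.335 0.927
vertex 3.799 -2.338 2.103
vertex 3.028 -2.061 1.158
endloop
endfacet
facet normal 0.355 -0.353 -0.866
outer loop
vertex 4.84 -1.261 0.741
vertex 4.226 -2.335 0.927
vertex 3.671 -1.395 0.316
endloop
endfacet
facet normal 0.678 0.637 -0.367
outer loop
vertex 4.792 -0.599 1.802
vertex 4.84 -1.261 0.741
vertex 4.021 -0.322 0.857
endloop
endfacet
facet normal 0.284 0.635 0.719
outer loop
vertex 4.149 -1.265 2.644
vertex 4.792 -0.599 1.802
vertex 3.594 -0.325 2.033
endloop
endfacet
facet normal -0.929 -0.146 -0.341
outer loop
vertex -4.047 1.204 0.605
vertex -3.849 2.288 -0.398
vertex -3.51 0.165 -0.412
endloop
endfacet
facet normal -0.133 -0.728 0.673
outer loop
vertex -2.451 0.332 -0.022
vertex -4.047 1.204 0.605
vertex -3.51 0.165 -0.412
endloop
endfacet
facet normal -0.928 -0.146 -0.342
outer loop
vertex -3.51 0.165 -0.412
vertex -3.849 2.288 -0.398
vertex -3.311 1.25 -1.415
endloop
endfacet
facet normal 0.347 -0.670 -0.656
outer loop
vertex -3.311 1.25 -1.415
vertex -2.451 0.332 -0.022
vertex -3.51 0.165 -0.412
endloop
endfacet
facet normal -0.347 0.670 0.656
outer loop
vertex -4.047 1.204 0.605
vertex -2.79 2.455 -0.008
vertex -3.849 2.288 -0.398
endloop
endfacet
facet normal -0.134 -0.728 0.672
outer loop
vertex -2.989 1.37 0.995
vertex -4.047 1.204 0.605
vertex -2.451 0.332 -0.022
endloop
endfacet
facet normal -0.347 0.670 0.656
outer loop
vertex -2.989 1.37 0.995
vertex -2.79 2.455 -0.008
vertex -4.047 1.204 0.605
endloop
endfacet
facet normal 0.133 0.728 -0.673
outer loop
vertex -3.849 2.288 -0.398
vertex -2.79 2.455 -0.008
vertex -3.311 1.25 -1.415
endloop
endfacet
facet normal 0.347 -0.670 -0.656
outer loop
vertex -2.253 1.416 -1.025
vertex -2.451 0.332 -0.022
vertex -3.311 1.25 -1.415
endloop
endfacet
facet normal 0.134 0.728 -0.673
outer loop
vertex -3.311 1.25 -1.415
vertex -2.79 2.455 -0.008
vertex -2.253 1.416 -1.025
endloop
endfacet
facet normal 0.928 0.146 0.342
outer loop
vertex -2.253 1.416 -1.025
vertex -2.989 1.37 0.995
vertex -2.451 0.332 -0.022
endloop
endfacet
facet normal 0.929 0.146 0.342
outer loop
vertex -2.79 2.455 -0.008
vertex -2.989 1.37 0.995
vertex -2.253 1.416 -1.025
endloop
endfacet

endsolid
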